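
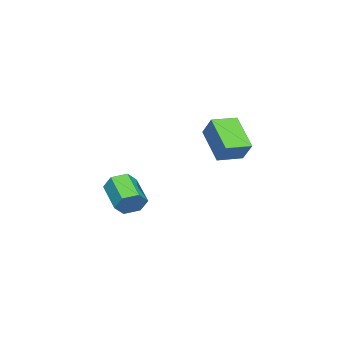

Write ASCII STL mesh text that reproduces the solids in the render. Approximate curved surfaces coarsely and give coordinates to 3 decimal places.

solid 
facet normal -0.560 -0.561 0.609
outer loop
vertex -3.107 2.782 3.531
vertex -3.968 3.571 3.467
vertex -3.533 2.245 2.645
endloop
endfacet
facet normal 0.736 -0.674 0.055
outer loop
vertex -2.532 3.249 1.553
vertex -3.107 2.782 3.531
vertex -3.533 2.245 2.645
endloop
endfacet
facet normal -0.559 -0.562 0.610
outer loop
vertex -3.533 2.245 2.645
vertex -3.968 3.571 3.467
vertex -4.395 3.034 2.581
endloop
endfacet
facet normal -0.381 -0.480 -0.790
outer loop
vertex -4.395 3.034 2.581
vertex -2.532 3.249 1.553
vertex -3.533 2.245 2.645
endloop
endfacet
facet normal 0.381 0.480 0.790
outer loop
vertex -3.107 2.782 3.531
vertex -2.967 4.575 2.375
vertex -3.968 3.571 3.467
endloop
endfacet
facet normal 0.736 -0.675 0.055
outer loop
vertex -2.105 3.786 2.439
vertex -3.107 2.782 3.531
vertex -2.532 3.249 1.553
endloop
endfacet
facet normal 0.381 0.480 0.790
outer loop
vertex -2.105 3.786 2.439
vertex -2.967 4.575 2.375
vertex -3.107 2.782 3.531
endloop
endfacet
facet normal -0.736 0.675 -0.054
outer loop
vertex -3.968 3.571 3.467
vertex -2.967 4.575 2.375
vertex -4.395 3.034 2.581
endloop
endfacet
facet normal -0.381 -0.480 -0.790
outer loop
vertex -3.393 4.038 1.489
vertex -2.532 3.249 1.553
vertex -4.395 3.034 2.581
endloop
endfacet
facet normal -0.736 0.675 -0.055
outer loop
vertex -4.395 3.034 2.581
vertex -2.967 4.575 2.375
vertex -3.393 4.038 1.489
endloop
endfacet
facet normal 0.560 0.561 -0.610
outer loop
vertex -3.393 4.038 1.489
vertex -2.105 3.786 2.439
vertex -2.532 3.249 1.553
endloop
endfacet
facet normal 0.559 0.562 -0.609
outer loop
vertex -2.967 4.575 2.375
vertex -2.105 3.786 2.439
vertex -3.393 4.038 1.489
endloop
endfacet
facet normal 0.662 0.612 -0.433
outer loop
vertex -2.603 -0.904 -1.227
vertex -3.103 -0.714 -1.724
vertex -3.045 -0.337 -1.102
endloop
endfacet
facet normal 0.441 0.149 0.885
outer loop
vertex -2.603 -0.904 -1.227
vertex -3.045 -0.337 -1.102
vertex -3.657 -1.875 -0.539
endloop
endfacet
facet normal 0.441 0.149 0.885
outer loop
vertex -3.657 -1.875 -0.539
vertex -3.045 -0.337 -1.102
vertex -4.099 -1.308 -0.414
endloop
endfacet
facet normal -0.662 -0.612 0.433
outer loop
vertex -3.657 -1.875 -0.539
vertex -4.099 -1.308 -0.414
vertex -4.157 -1.686 -1.036
endloop
endfacet
facet normal 0.663 0.611 -0.432
outer loop
vertex -3.045 -0.337 -1.102
vertex -3.103 -0.714 -1.724
vertex -3.545 -0.147 -1.6
endloop
endfacet
facet normal -0.304 0.748 0.590
outer loop
vertex -3.045 -0.337 -1.102
vertex -3.545 -0.147 -1.6
vertex -4.099 -1.308 -0.414
endloop
endfacet
facet normal -0.303 0.748 0.591
outer loop
vertex -4.099 -1.308 -0.414
vertex -3.545 -0.147 -1.6
vertex -4.599 -1.118 -0.911
endloop
endfacet
facet normal -0.663 -0.611 0.433
outer loop
vertex -4.099 -1.308 -0.414
vertex -4.599 -1.118 -0.911
vertex -4.157 -1.686 -1.036
endloop
endfacet
facet normal 0.662 0.611 -0.434
outer loop
vertex -3.545 -0.147 -1.6
vertex -3.103 -0.714 -1.724
vertex -3.603 -0.525 -2.221
endloop
endfacet
facet normal -0.745 0.599 -0.295
outer loop
vertex -3.545 -0.147 -1.6
vertex -3.603 -0.525 -2.221
vertex -4.599 -1.118 -0.911
endloop
endfacet
facet normal -0.744 0.599 -0.295
outer loop
vertex -4.599 -1.118 -0.911
vertex -3.603 -0.525 -2.221
vertex -4.657 -1.496 -1.533
endloop
endfacet
facet normal -0.663 -0.611 0.433
outer loop
vertex -4.599 -1.118 -0.911
vertex -4.657 -1.496 -1.533
vertex -4.157 -1.686 -1.036
endloop
endfacet
facet normal 0.662 0.612 -0.433
outer loop
vertex -3.603 -0.525 -2.221
vertex -3.103 -0.714 -1.724
vertex -3.161 -1.092 -2.346
endloop
endfacet
facet normal -0.441 -0.149 -0.885
outer loop
vertex -3.603 -0.525 -2.221
vertex -3.161 -1.092 -2.346
vertex -4.657 -1.496 -1.533
endloop
endfacet
facet normal -0.441 -0.149 -0.885
outer loop
vertex -4.657 -1.496 -1.533
vertex -3.161 -1.092 -2.346
vertex -4.215 -2.063 -1.658
endloop
endfacet
facet normal -0.662 -0.612 0.433
outer loop
vertex -4.657 -1.496 -1.533
vertex -4.215 -2.063 -1.658
vertex -4.157 -1.686 -1.036
endloop
endfacet
facet normal 0.663 0.611 -0.433
outer loop
vertex -3.161 -1.092 -2.346
vertex -3.103 -0.714 -1.724
vertex -2.661 -1.282 -1.849
endloop
endfacet
facet normal 0.303 -0.748 -0.591
outer loop
vertex -3.161 -1.092 -2.346
vertex -2.661 -1.282 -1.849
vertex -4.215 -2.063 -1.658
endloop
endfacet
facet normal 0.303 -0.748 -0.590
outer loop
vertex -4.215 -2.063 -1.658
vertex -2.661 -1.282 -1.849
vertex -3.715 -2.253 -1.16
endloop
endfacet
facet normal -0.663 -0.611 0.432
outer loop
vertex -4.215 -2.063 -1.658
vertex -3.715 -2.253 -1.16
vertex -4.157 -1.686 -1.036
endloop
endfacet
facet normal 0.663 0.611 -0.433
outer loop
vertex -2.661 -1.282 -1.849
vertex -3.103 -0.714 -1.724
vertex -2.603 -0.904 -1.227
endloop
endfacet
facet normal 0.745 -0.599 0.295
outer loop
vertex -2.661 -1.282 -1.849
vertex -2.603 -0.904 -1.227
vertex -3.715 -2.253 -1.16
endloop
endfacet
facet normal 0.744 -0.599 0.295
outer loop
vertex -3.715 -2.253 -1.16
vertex -2.603 -0.904 -1.227
vertex -3.657 -1.875 -0.539
endloop
endfacet
facet normal -0.662 -0.611 0.434
outer loop
vertex -3.715 -2.253 -1.16
vertex -3.657 -1.875 -0.539
vertex -4.157 -1.686 -1.036
endloop
endfacet

endsolid


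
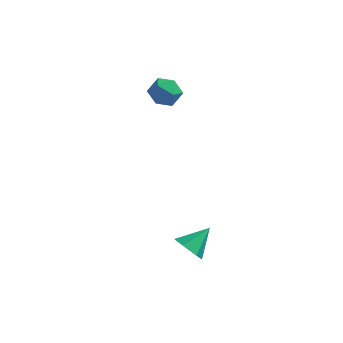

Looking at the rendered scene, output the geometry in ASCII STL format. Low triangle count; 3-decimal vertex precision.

solid 
facet normal -0.166 0.161 0.973
outer loop
vertex -3.495 4.543 4.618
vertex -3.197 3.515 4.839
vertex -2.449 4.312 4.835
endloop
endfacet
facet normal 0.035 0.763 0.645
outer loop
vertex -3.495 4.543 4.618
vertex -2.449 4.312 4.835
vertex -2.7 5.006 4.028
endloop
endfacet
facet normal -0.431 0.894 0.121
outer loop
vertex -3.495 4.543 4.618
vertex -2.7 5.006 4.028
vertex -3.603 4.638 3.534
endloop
endfacet
facet normal -0.919 0.374 0.124
outer loop
vertex -3.495 4.543 4.618
vertex -3.603 4.638 3.534
vertex -3.91 3.716 4.035
endloop
endfacet
facet normal -0.756 -0.079 0.650
outer loop
vertex -3.495 4.543 4.618
vertex -3.91 3.716 4.035
vertex -3.197 3.515 4.839
endloop
endfacet
facet normal 0.674 0.650 0.350
outer loop
vertex -2.7 5.006 4.028
vertex -2.449 4.312 4.835
vertex -1.91 4.264 3.885
endloop
endfacet
facet normal 0.349 -0.323 0.879
outer loop
vertex -2.449 4.312 4.835
vertex -3.197 3.515 4.839
vertex -2.217 3.342 4.386
endloop
endfacet
facet normal -0.604 -0.712 0.358
outer loop
vertex -3.197 3.515 4.839
vertex -3.91 3.716 4.035
vertex -3.12 2.974 3.892
endloop
endfacet
facet normal -0.869 0.021 -0.494
outer loop
vertex -3.91 3.716 4.035
vertex -3.603 4.638 3.534
vertex -3.371 3.668 3.085
endloop
endfacet
facet normal -0.078 0.863 -0.499
outer loop
vertex -3.603 4.638 3.534
vertex -2.7 5.006 4.028
vertex -2.623 4.465 3.081
endloop
endfacet
facet normal 0.919 -0.374 -0.124
outer loop
vertex -2.325 3.437 3.302
vertex -1.91 4.264 3.885
vertex -2.217 3.342 4.386
endloop
endfacet
facet normal 0.431 -0.894 -0.121
outer loop
vertex -2.325 3.437 3.302
vertex -2.217 3.342 4.386
vertex -3.12 2.974 3.892
endloop
endfacet
facet normal -0.035 -0.763 -0.645
outer loop
vertex -2.325 3.437 3.302
vertex -3.12 2.974 3.892
vertex -3.371 3.668 3.085
endloop
endfacet
facet normal 0.166 -0.161 -0.973
outer loop
vertex -2.325 3.437 3.302
vertex -3.371 3.668 3.085
vertex -2.623 4.465 3.081
endloop
endfacet
facet normal 0.756 0.079 -0.650
outer loop
vertex -2.325 3.437 3.302
vertex -2.623 4.465 3.081
vertex -1.91 4.264 3.885
endloop
endfacet
facet normal 0.869 -0.021 0.494
outer loop
vertex -2.217 3.342 4.386
vertex -1.91 4.264 3.885
vertex -2.449 4.312 4.835
endloop
endfacet
facet normal 0.078 -0.863 0.499
outer loop
vertex -3.12 2.974 3.892
vertex -2.217 3.342 4.386
vertex -3.197 3.515 4.839
endloop
endfacet
facet normal -0.674 -0.650 -0.350
outer loop
vertex -3.371 3.668 3.085
vertex -3.12 2.974 3.892
vertex -3.91 3.716 4.035
endloop
endfacet
facet normal -0.349 0.323 -0.879
outer loop
vertex -2.623 4.465 3.081
vertex -3.371 3.668 3.085
vertex -3.603 4.638 3.534
endloop
endfacet
facet normal 0.604 0.712 -0.358
outer loop
vertex -1.91 4.264 3.885
vertex -2.623 4.465 3.081
vertex -2.7 5.006 4.028
endloop
endfacet
facet normal -0.482 -0.693 -0.536
outer loop
vertex 1.308 -4.405 -2.232
vertex 0.644 -3.717 -2.525
vertex 1.471 -3.875 -3.064
endloop
endfacet
facet normal 0.985 -0.141 0.103
outer loop
vertex 1.308 -4.405 -2.232
vertex 1.471 -3.875 -3.064
vertex 1.516 -2.463 -1.555
endloop
endfacet
facet normal -0.482 -0.693 -0.536
outer loop
vertex 1.471 -3.875 -3.064
vertex 0.644 -3.717 -2.525
vertex 0.807 -3.187 -3.357
endloop
endfacet
facet normal 0.724 0.493 -0.483
outer loop
vertex 1.471 -3.875 -3.064
vertex 0.807 -3.187 -3.357
vertex 1.516 -2.463 -1.555
endloop
endfacet
facet normal -0.482 -0.693 -0.536
outer loop
vertex 0.807 -3.187 -3.357
vertex 0.644 -3.717 -2.525
vertex -0.02 -3.029 -2.818
endloop
endfacet
facet normal -0.053 0.934 -0.354
outer loop
vertex 0.807 -3.187 -3.357
vertex -0.02 -3.029 -2.818
vertex 1.516 -2.463 -1.555
endloop
endfacet
facet normal -0.482 -0.693 -0.536
outer loop
vertex -0.02 -3.029 -2.818
vertex 0.644 -3.717 -2.525
vertex -0.183 -3.559 -1.985
endloop
endfacet
facet normal -0.568 0.740 0.360
outer loop
vertex -0.02 -3.029 -2.818
vertex -0.183 -3.559 -1.985
vertex 1.516 -2.463 -1.555
endloop
endfacet
facet normal -0.482 -0.693 -0.536
outer loop
vertex -0.183 -3.559 -1.985
vertex 0.644 -3.717 -2.525
vertex 0.481 -4.247 -1.693
endloop
endfacet
facet normal -0.307 0.105 0.946
outer loop
vertex -0.183 -3.559 -1.985
vertex 0.481 -4.247 -1.693
vertex 1.516 -2.463 -1.555
endloop
endfacet
facet normal -0.482 -0.693 -0.536
outer loop
vertex 0.481 -4.247 -1.693
vertex 0.644 -3.717 -2.525
vertex 1.308 -4.405 -2.232
endloop
endfacet
facet normal 0.469 -0.335 0.817
outer loop
vertex 0.481 -4.247 -1.693
vertex 1.308 -4.405 -2.232
vertex 1.516 -2.463 -1.555
endloop
endfacet

endsolid


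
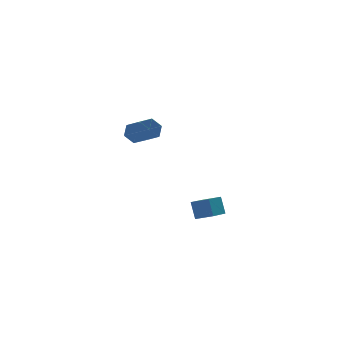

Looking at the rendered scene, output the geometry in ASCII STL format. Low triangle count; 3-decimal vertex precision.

solid 
facet normal -0.743 -0.544 0.390
outer loop
vertex -2.552 -3.691 -1.292
vertex -3.199 -3.06 -1.643
vertex -2.612 -4.247 -2.181
endloop
endfacet
facet normal 0.667 -0.651 0.362
outer loop
vertex -1.401 -3.36 -2.817
vertex -2.552 -3.691 -1.292
vertex -2.612 -4.247 -2.181
endloop
endfacet
facet normal -0.743 -0.544 0.390
outer loop
vertex -2.612 -4.247 -2.181
vertex -3.199 -3.06 -1.643
vertex -3.259 -3.615 -2.532
endloop
endfacet
facet normal -0.057 -0.529 -0.847
outer loop
vertex -3.259 -3.615 -2.532
vertex -1.401 -3.36 -2.817
vertex -2.612 -4.247 -2.181
endloop
endfacet
facet normal 0.057 0.529 0.847
outer loop
vertex -2.552 -3.691 -1.292
vertex -1.988 -2.173 -2.279
vertex -3.199 -3.06 -1.643
endloop
endfacet
facet normal 0.667 -0.652 0.362
outer loop
vertex -1.341 -2.805 -1.928
vertex -2.552 -3.691 -1.292
vertex -1.401 -3.36 -2.817
endloop
endfacet
facet normal 0.058 0.529 0.847
outer loop
vertex -1.341 -2.805 -1.928
vertex -1.988 -2.173 -2.279
vertex -2.552 -3.691 -1.292
endloop
endfacet
facet normal -0.667 0.651 -0.362
outer loop
vertex -3.199 -3.06 -1.643
vertex -1.988 -2.173 -2.279
vertex -3.259 -3.615 -2.532
endloop
endfacet
facet normal -0.057 -0.529 -0.846
outer loop
vertex -2.048 -2.729 -3.168
vertex -1.401 -3.36 -2.817
vertex -3.259 -3.615 -2.532
endloop
endfacet
facet normal -0.667 0.651 -0.362
outer loop
vertex -3.259 -3.615 -2.532
vertex -1.988 -2.173 -2.279
vertex -2.048 -2.729 -3.168
endloop
endfacet
facet normal 0.743 0.544 -0.390
outer loop
vertex -2.048 -2.729 -3.168
vertex -1.341 -2.805 -1.928
vertex -1.401 -3.36 -2.817
endloop
endfacet
facet normal 0.743 0.544 -0.390
outer loop
vertex -1.988 -2.173 -2.279
vertex -1.341 -2.805 -1.928
vertex -2.048 -2.729 -3.168
endloop
endfacet
facet normal 0.037 0.845 -0.533
outer loop
vertex -1.836 3.886 -0.122
vertex -2.544 3.887 -0.17
vertex -2.225 4.215 0.372
endloop
endfacet
facet normal 0.836 0.267 0.480
outer loop
vertex -1.836 3.886 -0.122
vertex -2.225 4.215 0.372
vertex -1.907 2.273 0.898
endloop
endfacet
facet normal 0.836 0.267 0.480
outer loop
vertex -1.907 2.273 0.898
vertex -2.225 4.215 0.372
vertex -2.296 2.602 1.392
endloop
endfacet
facet normal -0.036 -0.845 0.534
outer loop
vertex -1.907 2.273 0.898
vertex -2.296 2.602 1.392
vertex -2.616 2.273 0.85
endloop
endfacet
facet normal 0.037 0.845 -0.533
outer loop
vertex -2.225 4.215 0.372
vertex -2.544 3.887 -0.17
vertex -2.934 4.216 0.324
endloop
endfacet
facet normal -0.056 0.535 0.843
outer loop
vertex -2.225 4.215 0.372
vertex -2.934 4.216 0.324
vertex -2.296 2.602 1.392
endloop
endfacet
facet normal -0.056 0.535 0.843
outer loop
vertex -2.296 2.602 1.392
vertex -2.934 4.216 0.324
vertex -3.005 2.603 1.344
endloop
endfacet
facet normal -0.037 -0.844 0.535
outer loop
vertex -2.296 2.602 1.392
vertex -3.005 2.603 1.344
vertex -2.616 2.273 0.85
endloop
endfacet
facet normal 0.036 0.845 -0.534
outer loop
vertex -2.934 4.216 0.324
vertex -2.544 3.887 -0.17
vertex -3.253 3.887 -0.218
endloop
endfacet
facet normal -0.893 0.268 0.362
outer loop
vertex -2.934 4.216 0.324
vertex -3.253 3.887 -0.218
vertex -3.005 2.603 1.344
endloop
endfacet
facet normal -0.893 0.268 0.362
outer loop
vertex -3.005 2.603 1.344
vertex -3.253 3.887 -0.218
vertex -3.324 2.274 0.802
endloop
endfacet
facet normal -0.037 -0.844 0.535
outer loop
vertex -3.005 2.603 1.344
vertex -3.324 2.274 0.802
vertex -2.616 2.273 0.85
endloop
endfacet
facet normal 0.036 0.845 -0.534
outer loop
vertex -3.253 3.887 -0.218
vertex -2.544 3.887 -0.17
vertex -2.864 3.558 -0.712
endloop
endfacet
facet normal -0.836 -0.267 -0.480
outer loop
vertex -3.253 3.887 -0.218
vertex -2.864 3.558 -0.712
vertex -3.324 2.274 0.802
endloop
endfacet
facet normal -0.836 -0.267 -0.480
outer loop
vertex -3.324 2.274 0.802
vertex -2.864 3.558 -0.712
vertex -2.935 1.945 0.308
endloop
endfacet
facet normal -0.037 -0.845 0.533
outer loop
vertex -3.324 2.274 0.802
vertex -2.935 1.945 0.308
vertex -2.616 2.273 0.85
endloop
endfacet
facet normal 0.037 0.844 -0.535
outer loop
vertex -2.864 3.558 -0.712
vertex -2.544 3.887 -0.17
vertex -2.155 3.557 -0.664
endloop
endfacet
facet normal 0.056 -0.535 -0.843
outer loop
vertex -2.864 3.558 -0.712
vertex -2.155 3.557 -0.664
vertex -2.935 1.945 0.308
endloop
endfacet
facet normal 0.056 -0.535 -0.843
outer loop
vertex -2.935 1.945 0.308
vertex -2.155 3.557 -0.664
vertex -2.226 1.944 0.356
endloop
endfacet
facet normal -0.037 -0.845 0.533
outer loop
vertex -2.935 1.945 0.308
vertex -2.226 1.944 0.356
vertex -2.616 2.273 0.85
endloop
endfacet
facet normal 0.037 0.844 -0.535
outer loop
vertex -2.155 3.557 -0.664
vertex -2.544 3.887 -0.17
vertex -1.836 3.886 -0.122
endloop
endfacet
facet normal 0.893 -0.268 -0.362
outer loop
vertex -2.155 3.557 -0.664
vertex -1.836 3.886 -0.122
vertex -2.226 1.944 0.356
endloop
endfacet
facet normal 0.893 -0.268 -0.362
outer loop
vertex -2.226 1.944 0.356
vertex -1.836 3.886 -0.122
vertex -1.907 2.273 0.898
endloop
endfacet
facet normal -0.036 -0.845 0.534
outer loop
vertex -2.226 1.944 0.356
vertex -1.907 2.273 0.898
vertex -2.616 2.273 0.85
endloop
endfacet

endsolid


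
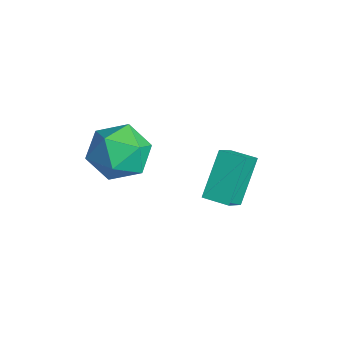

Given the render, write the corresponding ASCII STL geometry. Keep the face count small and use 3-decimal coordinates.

solid 
facet normal -0.776 -0.630 0.008
outer loop
vertex -0.85 -0.499 -0.33
vertex -1.646 0.499 1.078
vertex -1.467 0.25 -1.21
endloop
endfacet
facet normal 0.419 -0.526 -0.741
outer loop
vertex -0.714 0.861 -1.218
vertex -0.85 -0.499 -0.33
vertex -1.467 0.25 -1.21
endloop
endfacet
facet normal -0.776 -0.630 0.008
outer loop
vertex -1.467 0.25 -1.21
vertex -1.646 0.499 1.078
vertex -2.263 1.248 0.197
endloop
endfacet
facet normal -0.471 0.572 -0.672
outer loop
vertex -2.263 1.248 0.197
vertex -0.714 0.861 -1.218
vertex -1.467 0.25 -1.21
endloop
endfacet
facet normal 0.471 -0.572 0.672
outer loop
vertex -0.85 -0.499 -0.33
vertex -0.893 1.11 1.07
vertex -1.646 0.499 1.078
endloop
endfacet
facet normal 0.419 -0.525 -0.740
outer loop
vertex -0.097 0.112 -0.337
vertex -0.85 -0.499 -0.33
vertex -0.714 0.861 -1.218
endloop
endfacet
facet normal 0.470 -0.572 0.672
outer loop
vertex -0.097 0.112 -0.337
vertex -0.893 1.11 1.07
vertex -0.85 -0.499 -0.33
endloop
endfacet
facet normal -0.419 0.526 0.740
outer loop
vertex -1.646 0.499 1.078
vertex -0.893 1.11 1.07
vertex -2.263 1.248 0.197
endloop
endfacet
facet normal -0.471 0.572 -0.672
outer loop
vertex -1.51 1.859 0.19
vertex -0.714 0.861 -1.218
vertex -2.263 1.248 0.197
endloop
endfacet
facet normal -0.419 0.525 0.741
outer loop
vertex -2.263 1.248 0.197
vertex -0.893 1.11 1.07
vertex -1.51 1.859 0.19
endloop
endfacet
facet normal 0.776 0.630 -0.008
outer loop
vertex -1.51 1.859 0.19
vertex -0.097 0.112 -0.337
vertex -0.714 0.861 -1.218
endloop
endfacet
facet normal 0.776 0.630 -0.008
outer loop
vertex -0.893 1.11 1.07
vertex -0.097 0.112 -0.337
vertex -1.51 1.859 0.19
endloop
endfacet
facet normal 0.157 0.170 0.973
outer loop
vertex -3.384 -1.926 1.933
vertex -2.887 -3.0 2.04
vertex -2.215 -2.058 1.767
endloop
endfacet
facet normal 0.174 0.779 0.603
outer loop
vertex -3.384 -1.926 1.933
vertex -2.215 -2.058 1.767
vertex -2.843 -1.357 1.042
endloop
endfacet
facet normal -0.453 0.850 0.268
outer loop
vertex -3.384 -1.926 1.933
vertex -2.843 -1.357 1.042
vertex -3.902 -1.865 0.866
endloop
endfacet
facet normal -0.856 0.285 0.432
outer loop
vertex -3.384 -1.926 1.933
vertex -3.902 -1.865 0.866
vertex -3.929 -2.881 1.483
endloop
endfacet
facet normal -0.479 -0.135 0.867
outer loop
vertex -3.384 -1.926 1.933
vertex -3.929 -2.881 1.483
vertex -2.887 -3.0 2.04
endloop
endfacet
facet normal 0.684 0.722 0.106
outer loop
vertex -2.843 -1.357 1.042
vertex -2.215 -2.058 1.767
vertex -2.011 -2.079 0.597
endloop
endfacet
facet normal 0.657 -0.264 0.706
outer loop
vertex -2.215 -2.058 1.767
vertex -2.887 -3.0 2.04
vertex -2.038 -3.095 1.214
endloop
endfacet
facet normal -0.372 -0.759 0.535
outer loop
vertex -2.887 -3.0 2.04
vertex -3.929 -2.881 1.483
vertex -3.097 -3.603 1.038
endloop
endfacet
facet normal -0.982 -0.077 -0.170
outer loop
vertex -3.929 -2.881 1.483
vertex -3.902 -1.865 0.866
vertex -3.725 -2.902 0.313
endloop
endfacet
facet normal -0.330 0.838 -0.435
outer loop
vertex -3.902 -1.865 0.866
vertex -2.843 -1.357 1.042
vertex -3.053 -1.96 0.04
endloop
endfacet
facet normal 0.856 -0.285 -0.432
outer loop
vertex -2.556 -3.034 0.147
vertex -2.011 -2.079 0.597
vertex -2.038 -3.095 1.214
endloop
endfacet
facet normal 0.453 -0.850 -0.268
outer loop
vertex -2.556 -3.034 0.147
vertex -2.038 -3.095 1.214
vertex -3.097 -3.603 1.038
endloop
endfacet
facet normal -0.174 -0.779 -0.603
outer loop
vertex -2.556 -3.034 0.147
vertex -3.097 -3.603 1.038
vertex -3.725 -2.902 0.313
endloop
endfacet
facet normal -0.157 -0.170 -0.973
outer loop
vertex -2.556 -3.034 0.147
vertex -3.725 -2.902 0.313
vertex -3.053 -1.96 0.04
endloop
endfacet
facet normal 0.479 0.135 -0.867
outer loop
vertex -2.556 -3.034 0.147
vertex -3.053 -1.96 0.04
vertex -2.011 -2.079 0.597
endloop
endfacet
facet normal 0.982 0.077 0.170
outer loop
vertex -2.038 -3.095 1.214
vertex -2.011 -2.079 0.597
vertex -2.215 -2.058 1.767
endloop
endfacet
facet normal 0.330 -0.838 0.435
outer loop
vertex -3.097 -3.603 1.038
vertex -2.038 -3.095 1.214
vertex -2.887 -3.0 2.04
endloop
endfacet
facet normal -0.684 -0.722 -0.106
outer loop
vertex -3.725 -2.902 0.313
vertex -3.097 -3.603 1.038
vertex -3.929 -2.881 1.483
endloop
endfacet
facet normal -0.657 0.264 -0.706
outer loop
vertex -3.053 -1.96 0.04
vertex -3.725 -2.902 0.313
vertex -3.902 -1.865 0.866
endloop
endfacet
facet normal 0.372 0.759 -0.535
outer loop
vertex -2.011 -2.079 0.597
vertex -3.053 -1.96 0.04
vertex -2.843 -1.357 1.042
endloop
endfacet

endsolid


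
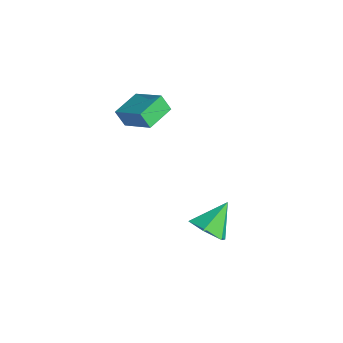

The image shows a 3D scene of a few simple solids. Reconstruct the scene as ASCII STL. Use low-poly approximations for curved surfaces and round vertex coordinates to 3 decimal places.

solid 
facet normal -0.402 -0.301 0.865
outer loop
vertex -0.674 -3.458 4.053
vertex -1.172 -2.157 4.274
vertex -2.102 -3.867 3.247
endloop
endfacet
facet normal 0.352 -0.923 -0.156
outer loop
vertex -1.748 -3.603 2.486
vertex -0.674 -3.458 4.053
vertex -2.102 -3.867 3.247
endloop
endfacet
facet normal -0.402 -0.301 0.865
outer loop
vertex -2.102 -3.867 3.247
vertex -1.172 -2.157 4.274
vertex -2.6 -2.567 3.468
endloop
endfacet
facet normal -0.845 -0.242 -0.477
outer loop
vertex -2.6 -2.567 3.468
vertex -1.748 -3.603 2.486
vertex -2.102 -3.867 3.247
endloop
endfacet
facet normal 0.845 0.242 0.477
outer loop
vertex -0.674 -3.458 4.053
vertex -0.818 -1.893 3.513
vertex -1.172 -2.157 4.274
endloop
endfacet
facet normal 0.353 -0.922 -0.157
outer loop
vertex -0.32 -3.193 3.292
vertex -0.674 -3.458 4.053
vertex -1.748 -3.603 2.486
endloop
endfacet
facet normal 0.845 0.242 0.477
outer loop
vertex -0.32 -3.193 3.292
vertex -0.818 -1.893 3.513
vertex -0.674 -3.458 4.053
endloop
endfacet
facet normal -0.353 0.923 0.156
outer loop
vertex -1.172 -2.157 4.274
vertex -0.818 -1.893 3.513
vertex -2.6 -2.567 3.468
endloop
endfacet
facet normal -0.845 -0.242 -0.477
outer loop
vertex -2.246 -2.302 2.707
vertex -1.748 -3.603 2.486
vertex -2.6 -2.567 3.468
endloop
endfacet
facet normal -0.353 0.922 0.157
outer loop
vertex -2.6 -2.567 3.468
vertex -0.818 -1.893 3.513
vertex -2.246 -2.302 2.707
endloop
endfacet
facet normal 0.402 0.301 -0.865
outer loop
vertex -2.246 -2.302 2.707
vertex -0.32 -3.193 3.292
vertex -1.748 -3.603 2.486
endloop
endfacet
facet normal 0.402 0.301 -0.865
outer loop
vertex -0.818 -1.893 3.513
vertex -0.32 -3.193 3.292
vertex -2.246 -2.302 2.707
endloop
endfacet
facet normal 0.184 -0.734 -0.653
outer loop
vertex 2.875 -2.572 -1.399
vertex 2.402 -2.086 -2.079
vertex 3.346 -1.953 -1.962
endloop
endfacet
facet normal 0.678 0.141 0.722
outer loop
vertex 2.875 -2.572 -1.399
vertex 3.346 -1.953 -1.962
vertex 2.098 -0.874 -1.001
endloop
endfacet
facet normal 0.184 -0.734 -0.653
outer loop
vertex 3.346 -1.953 -1.962
vertex 2.402 -2.086 -2.079
vertex 2.873 -1.467 -2.642
endloop
endfacet
facet normal 0.677 0.734 0.054
outer loop
vertex 3.346 -1.953 -1.962
vertex 2.873 -1.467 -2.642
vertex 2.098 -0.874 -1.001
endloop
endfacet
facet normal 0.184 -0.734 -0.653
outer loop
vertex 2.873 -1.467 -2.642
vertex 2.402 -2.086 -2.079
vertex 1.929 -1.6 -2.759
endloop
endfacet
facet normal -0.084 0.924 -0.373
outer loop
vertex 2.873 -1.467 -2.642
vertex 1.929 -1.6 -2.759
vertex 2.098 -0.874 -1.001
endloop
endfacet
facet normal 0.185 -0.734 -0.653
outer loop
vertex 1.929 -1.6 -2.759
vertex 2.402 -2.086 -2.079
vertex 1.459 -2.219 -2.196
endloop
endfacet
facet normal -0.844 0.520 -0.133
outer loop
vertex 1.929 -1.6 -2.759
vertex 1.459 -2.219 -2.196
vertex 2.098 -0.874 -1.001
endloop
endfacet
facet normal 0.185 -0.734 -0.653
outer loop
vertex 1.459 -2.219 -2.196
vertex 2.402 -2.086 -2.079
vertex 1.931 -2.705 -1.516
endloop
endfacet
facet normal -0.843 -0.073 0.533
outer loop
vertex 1.459 -2.219 -2.196
vertex 1.931 -2.705 -1.516
vertex 2.098 -0.874 -1.001
endloop
endfacet
facet normal 0.184 -0.734 -0.653
outer loop
vertex 1.931 -2.705 -1.516
vertex 2.402 -2.086 -2.079
vertex 2.875 -2.572 -1.399
endloop
endfacet
facet normal -0.082 -0.263 0.961
outer loop
vertex 1.931 -2.705 -1.516
vertex 2.875 -2.572 -1.399
vertex 2.098 -0.874 -1.001
endloop
endfacet

endsolid


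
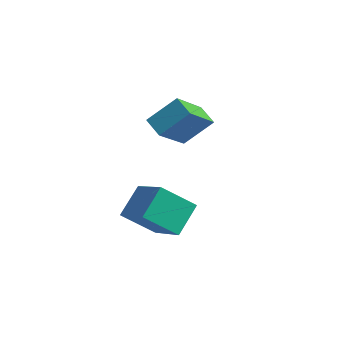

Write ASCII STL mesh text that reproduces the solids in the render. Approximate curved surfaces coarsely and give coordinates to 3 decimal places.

solid 
facet normal -0.637 0.451 -0.625
outer loop
vertex 2.346 -3.487 0.434
vertex 2.465 -2.366 1.121
vertex 3.472 -3.083 -0.421
endloop
endfacet
facet normal -0.090 -0.849 -0.520
outer loop
vertex 4.815 -4.034 0.899
vertex 2.346 -3.487 0.434
vertex 3.472 -3.083 -0.421
endloop
endfacet
facet normal -0.637 0.451 -0.625
outer loop
vertex 3.472 -3.083 -0.421
vertex 2.465 -2.366 1.121
vertex 3.591 -1.962 0.266
endloop
endfacet
facet normal 0.766 0.275 -0.581
outer loop
vertex 3.591 -1.962 0.266
vertex 4.815 -4.034 0.899
vertex 3.472 -3.083 -0.421
endloop
endfacet
facet normal -0.766 -0.275 0.581
outer loop
vertex 2.346 -3.487 0.434
vertex 3.808 -3.317 2.441
vertex 2.465 -2.366 1.121
endloop
endfacet
facet normal -0.090 -0.849 -0.520
outer loop
vertex 3.689 -4.438 1.754
vertex 2.346 -3.487 0.434
vertex 4.815 -4.034 0.899
endloop
endfacet
facet normal -0.766 -0.275 0.581
outer loop
vertex 3.689 -4.438 1.754
vertex 3.808 -3.317 2.441
vertex 2.346 -3.487 0.434
endloop
endfacet
facet normal 0.090 0.849 0.520
outer loop
vertex 2.465 -2.366 1.121
vertex 3.808 -3.317 2.441
vertex 3.591 -1.962 0.266
endloop
endfacet
facet normal 0.766 0.275 -0.581
outer loop
vertex 4.934 -2.913 1.586
vertex 4.815 -4.034 0.899
vertex 3.591 -1.962 0.266
endloop
endfacet
facet normal 0.090 0.849 0.520
outer loop
vertex 3.591 -1.962 0.266
vertex 3.808 -3.317 2.441
vertex 4.934 -2.913 1.586
endloop
endfacet
facet normal 0.637 -0.451 0.625
outer loop
vertex 4.934 -2.913 1.586
vertex 3.689 -4.438 1.754
vertex 4.815 -4.034 0.899
endloop
endfacet
facet normal 0.637 -0.451 0.625
outer loop
vertex 3.808 -3.317 2.441
vertex 3.689 -4.438 1.754
vertex 4.934 -2.913 1.586
endloop
endfacet
facet normal -0.825 0.464 0.321
outer loop
vertex 2.113 -1.012 3.506
vertex 2.89 -0.222 4.361
vertex 2.333 0.462 1.943
endloop
endfacet
facet normal -0.555 -0.565 -0.611
outer loop
vertex 3.01 0.082 1.679
vertex 2.113 -1.012 3.506
vertex 2.333 0.462 1.943
endloop
endfacet
facet normal -0.826 0.464 0.321
outer loop
vertex 2.333 0.462 1.943
vertex 2.89 -0.222 4.361
vertex 3.11 1.253 2.798
endloop
endfacet
facet normal 0.101 0.683 -0.724
outer loop
vertex 3.11 1.253 2.798
vertex 3.01 0.082 1.679
vertex 2.333 0.462 1.943
endloop
endfacet
facet normal -0.101 -0.683 0.723
outer loop
vertex 2.113 -1.012 3.506
vertex 3.567 -0.602 4.097
vertex 2.89 -0.222 4.361
endloop
endfacet
facet normal -0.556 -0.564 -0.611
outer loop
vertex 2.79 -1.393 3.242
vertex 2.113 -1.012 3.506
vertex 3.01 0.082 1.679
endloop
endfacet
facet normal -0.102 -0.682 0.724
outer loop
vertex 2.79 -1.393 3.242
vertex 3.567 -0.602 4.097
vertex 2.113 -1.012 3.506
endloop
endfacet
facet normal 0.555 0.565 0.611
outer loop
vertex 2.89 -0.222 4.361
vertex 3.567 -0.602 4.097
vertex 3.11 1.253 2.798
endloop
endfacet
facet normal 0.102 0.683 -0.724
outer loop
vertex 3.787 0.872 2.534
vertex 3.01 0.082 1.679
vertex 3.11 1.253 2.798
endloop
endfacet
facet normal 0.556 0.564 0.610
outer loop
vertex 3.11 1.253 2.798
vertex 3.567 -0.602 4.097
vertex 3.787 0.872 2.534
endloop
endfacet
facet normal 0.825 -0.464 -0.322
outer loop
vertex 3.787 0.872 2.534
vertex 2.79 -1.393 3.242
vertex 3.01 0.082 1.679
endloop
endfacet
facet normal 0.826 -0.464 -0.321
outer loop
vertex 3.567 -0.602 4.097
vertex 2.79 -1.393 3.242
vertex 3.787 0.872 2.534
endloop
endfacet

endsolid


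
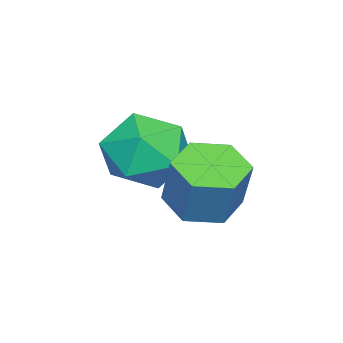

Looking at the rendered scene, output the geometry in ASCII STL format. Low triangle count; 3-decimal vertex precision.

solid 
facet normal -0.292 -0.265 -0.919
outer loop
vertex 4.075 2.95 -3.705
vertex 3.702 2.378 -3.421
vertex 3.368 3.033 -3.504
endloop
endfacet
facet normal 0.031 0.957 -0.287
outer loop
vertex 4.075 2.95 -3.705
vertex 3.368 3.033 -3.504
vertex 4.431 3.275 -2.584
endloop
endfacet
facet normal 0.030 0.958 -0.286
outer loop
vertex 4.431 3.275 -2.584
vertex 3.368 3.033 -3.504
vertex 3.723 3.357 -2.383
endloop
endfacet
facet normal 0.292 0.267 0.919
outer loop
vertex 4.431 3.275 -2.584
vertex 3.723 3.357 -2.383
vertex 4.058 2.702 -2.299
endloop
endfacet
facet normal -0.292 -0.265 -0.919
outer loop
vertex 3.368 3.033 -3.504
vertex 3.702 2.378 -3.421
vertex 2.995 2.46 -3.22
endloop
endfacet
facet normal -0.813 0.575 0.091
outer loop
vertex 3.368 3.033 -3.504
vertex 2.995 2.46 -3.22
vertex 3.723 3.357 -2.383
endloop
endfacet
facet normal -0.813 0.575 0.091
outer loop
vertex 3.723 3.357 -2.383
vertex 2.995 2.46 -3.22
vertex 3.35 2.785 -2.099
endloop
endfacet
facet normal 0.291 0.267 0.919
outer loop
vertex 3.723 3.357 -2.383
vertex 3.35 2.785 -2.099
vertex 4.058 2.702 -2.299
endloop
endfacet
facet normal -0.292 -0.267 -0.918
outer loop
vertex 2.995 2.46 -3.22
vertex 3.702 2.378 -3.421
vertex 3.329 1.805 -3.136
endloop
endfacet
facet normal -0.844 -0.382 0.378
outer loop
vertex 2.995 2.46 -3.22
vertex 3.329 1.805 -3.136
vertex 3.35 2.785 -2.099
endloop
endfacet
facet normal -0.843 -0.383 0.379
outer loop
vertex 3.35 2.785 -2.099
vertex 3.329 1.805 -3.136
vertex 3.685 2.13 -2.015
endloop
endfacet
facet normal 0.291 0.267 0.919
outer loop
vertex 3.35 2.785 -2.099
vertex 3.685 2.13 -2.015
vertex 4.058 2.702 -2.299
endloop
endfacet
facet normal -0.292 -0.267 -0.919
outer loop
vertex 3.329 1.805 -3.136
vertex 3.702 2.378 -3.421
vertex 4.037 1.723 -3.337
endloop
endfacet
facet normal -0.029 -0.957 0.287
outer loop
vertex 3.329 1.805 -3.136
vertex 4.037 1.723 -3.337
vertex 3.685 2.13 -2.015
endloop
endfacet
facet normal -0.031 -0.958 0.287
outer loop
vertex 3.685 2.13 -2.015
vertex 4.037 1.723 -3.337
vertex 4.392 2.047 -2.216
endloop
endfacet
facet normal 0.292 0.265 0.919
outer loop
vertex 3.685 2.13 -2.015
vertex 4.392 2.047 -2.216
vertex 4.058 2.702 -2.299
endloop
endfacet
facet normal -0.291 -0.267 -0.919
outer loop
vertex 4.037 1.723 -3.337
vertex 3.702 2.378 -3.421
vertex 4.41 2.295 -3.621
endloop
endfacet
facet normal 0.813 -0.575 -0.091
outer loop
vertex 4.037 1.723 -3.337
vertex 4.41 2.295 -3.621
vertex 4.392 2.047 -2.216
endloop
endfacet
facet normal 0.813 -0.575 -0.091
outer loop
vertex 4.392 2.047 -2.216
vertex 4.41 2.295 -3.621
vertex 4.765 2.62 -2.5
endloop
endfacet
facet normal 0.292 0.265 0.919
outer loop
vertex 4.392 2.047 -2.216
vertex 4.765 2.62 -2.5
vertex 4.058 2.702 -2.299
endloop
endfacet
facet normal -0.291 -0.267 -0.919
outer loop
vertex 4.41 2.295 -3.621
vertex 3.702 2.378 -3.421
vertex 4.075 2.95 -3.705
endloop
endfacet
facet normal 0.843 0.383 -0.378
outer loop
vertex 4.41 2.295 -3.621
vertex 4.075 2.95 -3.705
vertex 4.765 2.62 -2.5
endloop
endfacet
facet normal 0.843 0.382 -0.378
outer loop
vertex 4.765 2.62 -2.5
vertex 4.075 2.95 -3.705
vertex 4.431 3.275 -2.584
endloop
endfacet
facet normal 0.292 0.267 0.918
outer loop
vertex 4.765 2.62 -2.5
vertex 4.431 3.275 -2.584
vertex 4.058 2.702 -2.299
endloop
endfacet
facet normal -0.590 0.135 0.796
outer loop
vertex 3.17 1.75 -1.905
vertex 2.528 1.147 -2.279
vertex 3.221 0.814 -1.709
endloop
endfacet
facet normal 0.097 0.209 0.973
outer loop
vertex 3.17 1.75 -1.905
vertex 3.221 0.814 -1.709
vertex 4.019 1.309 -1.895
endloop
endfacet
facet normal 0.373 0.730 0.572
outer loop
vertex 3.17 1.75 -1.905
vertex 4.019 1.309 -1.895
vertex 3.819 1.947 -2.579
endloop
endfacet
facet normal -0.144 0.979 0.147
outer loop
vertex 3.17 1.75 -1.905
vertex 3.819 1.947 -2.579
vertex 2.898 1.847 -2.817
endloop
endfacet
facet normal -0.739 0.610 0.285
outer loop
vertex 3.17 1.75 -1.905
vertex 2.898 1.847 -2.817
vertex 2.528 1.147 -2.279
endloop
endfacet
facet normal 0.435 -0.398 0.808
outer loop
vertex 4.019 1.309 -1.895
vertex 3.221 0.814 -1.709
vertex 3.902 0.433 -2.263
endloop
endfacet
facet normal -0.678 -0.519 0.521
outer loop
vertex 3.221 0.814 -1.709
vertex 2.528 1.147 -2.279
vertex 2.981 0.333 -2.501
endloop
endfacet
facet normal -0.919 0.251 -0.305
outer loop
vertex 2.528 1.147 -2.279
vertex 2.898 1.847 -2.817
vertex 2.781 0.971 -3.185
endloop
endfacet
facet normal 0.044 0.848 -0.528
outer loop
vertex 2.898 1.847 -2.817
vertex 3.819 1.947 -2.579
vertex 3.579 1.466 -3.371
endloop
endfacet
facet normal 0.880 0.447 0.159
outer loop
vertex 3.819 1.947 -2.579
vertex 4.019 1.309 -1.895
vertex 4.272 1.133 -2.801
endloop
endfacet
facet normal 0.144 -0.979 -0.147
outer loop
vertex 3.63 0.53 -3.175
vertex 3.902 0.433 -2.263
vertex 2.981 0.333 -2.501
endloop
endfacet
facet normal -0.373 -0.730 -0.572
outer loop
vertex 3.63 0.53 -3.175
vertex 2.981 0.333 -2.501
vertex 2.781 0.971 -3.185
endloop
endfacet
facet normal -0.097 -0.209 -0.973
outer loop
vertex 3.63 0.53 -3.175
vertex 2.781 0.971 -3.185
vertex 3.579 1.466 -3.371
endloop
endfacet
facet normal 0.590 -0.135 -0.796
outer loop
vertex 3.63 0.53 -3.175
vertex 3.579 1.466 -3.371
vertex 4.272 1.133 -2.801
endloop
endfacet
facet normal 0.739 -0.610 -0.285
outer loop
vertex 3.63 0.53 -3.175
vertex 4.272 1.133 -2.801
vertex 3.902 0.433 -2.263
endloop
endfacet
facet normal -0.044 -0.848 0.528
outer loop
vertex 2.981 0.333 -2.501
vertex 3.902 0.433 -2.263
vertex 3.221 0.814 -1.709
endloop
endfacet
facet normal -0.880 -0.447 -0.159
outer loop
vertex 2.781 0.971 -3.185
vertex 2.981 0.333 -2.501
vertex 2.528 1.147 -2.279
endloop
endfacet
facet normal -0.435 0.398 -0.808
outer loop
vertex 3.579 1.466 -3.371
vertex 2.781 0.971 -3.185
vertex 2.898 1.847 -2.817
endloop
endfacet
facet normal 0.678 0.519 -0.521
outer loop
vertex 4.272 1.133 -2.801
vertex 3.579 1.466 -3.371
vertex 3.819 1.947 -2.579
endloop
endfacet
facet normal 0.919 -0.251 0.305
outer loop
vertex 3.902 0.433 -2.263
vertex 4.272 1.133 -2.801
vertex 4.019 1.309 -1.895
endloop
endfacet

endsolid


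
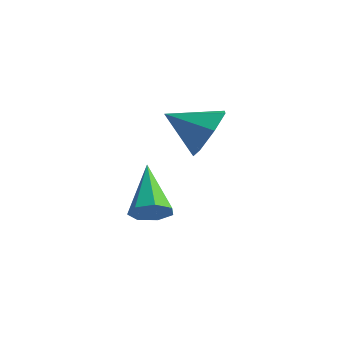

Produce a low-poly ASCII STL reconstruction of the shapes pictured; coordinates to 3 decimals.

solid 
facet normal 0.603 0.644 -0.471
outer loop
vertex 3.249 3.178 2.632
vertex 2.42 3.662 2.233
vertex 2.915 3.853 3.128
endloop
endfacet
facet normal 0.295 -0.467 0.834
outer loop
vertex 3.249 3.178 2.632
vertex 2.915 3.853 3.128
vertex 1.48 2.658 2.967
endloop
endfacet
facet normal 0.603 0.644 -0.471
outer loop
vertex 2.915 3.853 3.128
vertex 2.42 3.662 2.233
vertex 2.208 4.385 2.95
endloop
endfacet
facet normal -0.182 0.086 0.980
outer loop
vertex 2.915 3.853 3.128
vertex 2.208 4.385 2.95
vertex 1.48 2.658 2.967
endloop
endfacet
facet normal 0.604 0.644 -0.471
outer loop
vertex 2.208 4.385 2.95
vertex 2.42 3.662 2.233
vertex 1.661 4.373 2.232
endloop
endfacet
facet normal -0.755 0.324 0.570
outer loop
vertex 2.208 4.385 2.95
vertex 1.661 4.373 2.232
vertex 1.48 2.658 2.967
endloop
endfacet
facet normal 0.603 0.644 -0.471
outer loop
vertex 1.661 4.373 2.232
vertex 2.42 3.662 2.233
vertex 1.686 3.825 1.515
endloop
endfacet
facet normal -0.994 0.068 -0.086
outer loop
vertex 1.661 4.373 2.232
vertex 1.686 3.825 1.515
vertex 1.48 2.658 2.967
endloop
endfacet
facet normal 0.603 0.644 -0.470
outer loop
vertex 1.686 3.825 1.515
vertex 2.42 3.662 2.233
vertex 2.264 3.155 1.339
endloop
endfacet
facet normal -0.718 -0.489 -0.495
outer loop
vertex 1.686 3.825 1.515
vertex 2.264 3.155 1.339
vertex 1.48 2.658 2.967
endloop
endfacet
facet normal 0.603 0.644 -0.471
outer loop
vertex 2.264 3.155 1.339
vertex 2.42 3.662 2.233
vertex 2.96 2.867 1.836
endloop
endfacet
facet normal -0.135 -0.928 -0.348
outer loop
vertex 2.264 3.155 1.339
vertex 2.96 2.867 1.836
vertex 1.48 2.658 2.967
endloop
endfacet
facet normal 0.603 0.644 -0.471
outer loop
vertex 2.96 2.867 1.836
vertex 2.42 3.662 2.233
vertex 3.249 3.178 2.632
endloop
endfacet
facet normal 0.316 -0.917 0.244
outer loop
vertex 2.96 2.867 1.836
vertex 3.249 3.178 2.632
vertex 1.48 2.658 2.967
endloop
endfacet
facet normal 0.621 -0.384 -0.684
outer loop
vertex 1.115 3.223 -1.198
vertex 0.557 2.832 -1.485
vertex 0.782 3.513 -1.663
endloop
endfacet
facet normal 0.380 0.882 0.278
outer loop
vertex 1.115 3.223 -1.198
vertex 0.782 3.513 -1.663
vertex -0.797 3.668 0.005
endloop
endfacet
facet normal 0.621 -0.384 -0.684
outer loop
vertex 0.782 3.513 -1.663
vertex 0.557 2.832 -1.485
vertex 0.279 3.291 -1.995
endloop
endfacet
facet normal -0.218 0.931 -0.293
outer loop
vertex 0.782 3.513 -1.663
vertex 0.279 3.291 -1.995
vertex -0.797 3.668 0.005
endloop
endfacet
facet normal 0.620 -0.384 -0.684
outer loop
vertex 0.279 3.291 -1.995
vertex 0.557 2.832 -1.485
vertex -0.015 2.722 -1.942
endloop
endfacet
facet normal -0.791 0.362 -0.494
outer loop
vertex 0.279 3.291 -1.995
vertex -0.015 2.722 -1.942
vertex -0.797 3.668 0.005
endloop
endfacet
facet normal 0.620 -0.383 -0.684
outer loop
vertex -0.015 2.722 -1.942
vertex 0.557 2.832 -1.485
vertex 0.122 2.236 -1.546
endloop
endfacet
facet normal -0.903 -0.394 -0.171
outer loop
vertex -0.015 2.722 -1.942
vertex 0.122 2.236 -1.546
vertex -0.797 3.668 0.005
endloop
endfacet
facet normal 0.622 -0.384 -0.683
outer loop
vertex 0.122 2.236 -1.546
vertex 0.557 2.832 -1.485
vertex 0.585 2.198 -1.103
endloop
endfacet
facet normal -0.474 -0.769 0.429
outer loop
vertex 0.122 2.236 -1.546
vertex 0.585 2.198 -1.103
vertex -0.797 3.668 0.005
endloop
endfacet
facet normal 0.620 -0.385 -0.684
outer loop
vertex 0.585 2.198 -1.103
vertex 0.557 2.832 -1.485
vertex 1.028 2.637 -0.948
endloop
endfacet
facet normal 0.176 -0.481 0.859
outer loop
vertex 0.585 2.198 -1.103
vertex 1.028 2.637 -0.948
vertex -0.797 3.668 0.005
endloop
endfacet
facet normal 0.621 -0.384 -0.684
outer loop
vertex 1.028 2.637 -0.948
vertex 0.557 2.832 -1.485
vertex 1.115 3.223 -1.198
endloop
endfacet
facet normal 0.557 0.255 0.791
outer loop
vertex 1.028 2.637 -0.948
vertex 1.115 3.223 -1.198
vertex -0.797 3.668 0.005
endloop
endfacet

endsolid


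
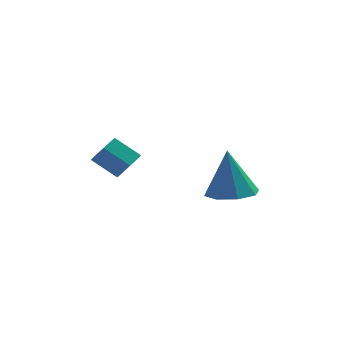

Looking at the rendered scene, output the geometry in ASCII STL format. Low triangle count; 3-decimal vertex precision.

solid 
facet normal 0.768 -0.233 -0.597
outer loop
vertex -0.924 -1.348 0.662
vertex -1.352 -1.283 0.086
vertex -0.988 -0.712 0.331
endloop
endfacet
facet normal 0.635 0.406 0.657
outer loop
vertex -0.924 -1.348 0.662
vertex -0.988 -0.712 0.331
vertex -1.861 -1.062 1.39
endloop
endfacet
facet normal 0.634 0.407 0.657
outer loop
vertex -1.861 -1.062 1.39
vertex -0.988 -0.712 0.331
vertex -1.925 -0.426 1.058
endloop
endfacet
facet normal -0.768 0.234 0.596
outer loop
vertex -1.861 -1.062 1.39
vertex -1.925 -0.426 1.058
vertex -2.288 -0.997 0.814
endloop
endfacet
facet normal 0.768 -0.234 -0.596
outer loop
vertex -0.988 -0.712 0.331
vertex -1.352 -1.283 0.086
vertex -1.415 -0.647 -0.245
endloop
endfacet
facet normal 0.241 0.968 -0.070
outer loop
vertex -0.988 -0.712 0.331
vertex -1.415 -0.647 -0.245
vertex -1.925 -0.426 1.058
endloop
endfacet
facet normal 0.241 0.968 -0.070
outer loop
vertex -1.925 -0.426 1.058
vertex -1.415 -0.647 -0.245
vertex -2.352 -0.361 0.482
endloop
endfacet
facet normal -0.768 0.234 0.596
outer loop
vertex -1.925 -0.426 1.058
vertex -2.352 -0.361 0.482
vertex -2.288 -0.997 0.814
endloop
endfacet
facet normal 0.768 -0.234 -0.596
outer loop
vertex -1.415 -0.647 -0.245
vertex -1.352 -1.283 0.086
vertex -1.779 -1.218 -0.49
endloop
endfacet
facet normal -0.393 0.563 -0.728
outer loop
vertex -1.415 -0.647 -0.245
vertex -1.779 -1.218 -0.49
vertex -2.352 -0.361 0.482
endloop
endfacet
facet normal -0.394 0.562 -0.728
outer loop
vertex -2.352 -0.361 0.482
vertex -1.779 -1.218 -0.49
vertex -2.716 -0.932 0.238
endloop
endfacet
facet normal -0.767 0.234 0.597
outer loop
vertex -2.352 -0.361 0.482
vertex -2.716 -0.932 0.238
vertex -2.288 -0.997 0.814
endloop
endfacet
facet normal 0.768 -0.234 -0.596
outer loop
vertex -1.779 -1.218 -0.49
vertex -1.352 -1.283 0.086
vertex -1.715 -1.854 -0.158
endloop
endfacet
facet normal -0.635 -0.407 -0.657
outer loop
vertex -1.779 -1.218 -0.49
vertex -1.715 -1.854 -0.158
vertex -2.716 -0.932 0.238
endloop
endfacet
facet normal -0.634 -0.406 -0.658
outer loop
vertex -2.716 -0.932 0.238
vertex -1.715 -1.854 -0.158
vertex -2.652 -1.568 0.569
endloop
endfacet
facet normal -0.768 0.233 0.597
outer loop
vertex -2.716 -0.932 0.238
vertex -2.652 -1.568 0.569
vertex -2.288 -0.997 0.814
endloop
endfacet
facet normal 0.768 -0.234 -0.596
outer loop
vertex -1.715 -1.854 -0.158
vertex -1.352 -1.283 0.086
vertex -1.288 -1.919 0.418
endloop
endfacet
facet normal -0.241 -0.968 0.070
outer loop
vertex -1.715 -1.854 -0.158
vertex -1.288 -1.919 0.418
vertex -2.652 -1.568 0.569
endloop
endfacet
facet normal -0.241 -0.968 0.070
outer loop
vertex -2.652 -1.568 0.569
vertex -1.288 -1.919 0.418
vertex -2.225 -1.633 1.145
endloop
endfacet
facet normal -0.768 0.234 0.596
outer loop
vertex -2.652 -1.568 0.569
vertex -2.225 -1.633 1.145
vertex -2.288 -0.997 0.814
endloop
endfacet
facet normal 0.767 -0.234 -0.597
outer loop
vertex -1.288 -1.919 0.418
vertex -1.352 -1.283 0.086
vertex -0.924 -1.348 0.662
endloop
endfacet
facet normal 0.393 -0.562 0.728
outer loop
vertex -1.288 -1.919 0.418
vertex -0.924 -1.348 0.662
vertex -2.225 -1.633 1.145
endloop
endfacet
facet normal 0.393 -0.563 0.727
outer loop
vertex -2.225 -1.633 1.145
vertex -0.924 -1.348 0.662
vertex -1.861 -1.062 1.39
endloop
endfacet
facet normal -0.768 0.234 0.596
outer loop
vertex -2.225 -1.633 1.145
vertex -1.861 -1.062 1.39
vertex -2.288 -0.997 0.814
endloop
endfacet
facet normal 0.083 -0.143 -0.986
outer loop
vertex 3.292 0.347 -1.843
vertex 2.296 0.132 -1.896
vertex 2.855 0.981 -1.972
endloop
endfacet
facet normal 0.715 0.574 0.399
outer loop
vertex 3.292 0.347 -1.843
vertex 2.855 0.981 -1.972
vertex 2.124 0.428 0.136
endloop
endfacet
facet normal 0.084 -0.144 -0.986
outer loop
vertex 2.855 0.981 -1.972
vertex 2.296 0.132 -1.896
vertex 2.091 1.118 -2.057
endloop
endfacet
facet normal 0.137 0.946 0.295
outer loop
vertex 2.855 0.981 -1.972
vertex 2.091 1.118 -2.057
vertex 2.124 0.428 0.136
endloop
endfacet
facet normal 0.083 -0.144 -0.986
outer loop
vertex 2.091 1.118 -2.057
vertex 2.296 0.132 -1.896
vertex 1.447 0.677 -2.047
endloop
endfacet
facet normal -0.543 0.799 0.259
outer loop
vertex 2.091 1.118 -2.057
vertex 1.447 0.677 -2.047
vertex 2.124 0.428 0.136
endloop
endfacet
facet normal 0.084 -0.143 -0.986
outer loop
vertex 1.447 0.677 -2.047
vertex 2.296 0.132 -1.896
vertex 1.301 -0.084 -1.949
endloop
endfacet
facet normal -0.925 0.218 0.312
outer loop
vertex 1.447 0.677 -2.047
vertex 1.301 -0.084 -1.949
vertex 2.124 0.428 0.136
endloop
endfacet
facet normal 0.084 -0.144 -0.986
outer loop
vertex 1.301 -0.084 -1.949
vertex 2.296 0.132 -1.896
vertex 1.737 -0.718 -1.819
endloop
endfacet
facet normal -0.785 -0.454 0.421
outer loop
vertex 1.301 -0.084 -1.949
vertex 1.737 -0.718 -1.819
vertex 2.124 0.428 0.136
endloop
endfacet
facet normal 0.084 -0.145 -0.986
outer loop
vertex 1.737 -0.718 -1.819
vertex 2.296 0.132 -1.896
vertex 2.501 -0.854 -1.734
endloop
endfacet
facet normal -0.205 -0.826 0.525
outer loop
vertex 1.737 -0.718 -1.819
vertex 2.501 -0.854 -1.734
vertex 2.124 0.428 0.136
endloop
endfacet
facet normal 0.084 -0.145 -0.986
outer loop
vertex 2.501 -0.854 -1.734
vertex 2.296 0.132 -1.896
vertex 3.145 -0.413 -1.744
endloop
endfacet
facet normal 0.474 -0.679 0.561
outer loop
vertex 2.501 -0.854 -1.734
vertex 3.145 -0.413 -1.744
vertex 2.124 0.428 0.136
endloop
endfacet
facet normal 0.084 -0.145 -0.986
outer loop
vertex 3.145 -0.413 -1.744
vertex 2.296 0.132 -1.896
vertex 3.292 0.347 -1.843
endloop
endfacet
facet normal 0.855 -0.099 0.509
outer loop
vertex 3.145 -0.413 -1.744
vertex 3.292 0.347 -1.843
vertex 2.124 0.428 0.136
endloop
endfacet

endsolid


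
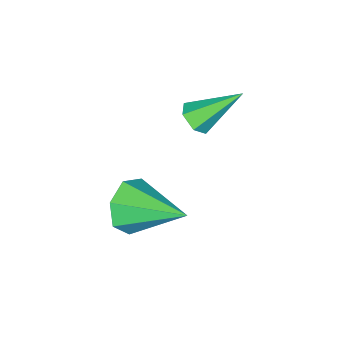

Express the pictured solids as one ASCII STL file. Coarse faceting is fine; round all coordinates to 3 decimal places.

solid 
facet normal 0.498 -0.577 -0.647
outer loop
vertex 0.741 -0.977 -0.396
vertex 0.301 -1.283 -0.462
vertex 0.382 -0.855 -0.781
endloop
endfacet
facet normal 0.395 0.915 -0.078
outer loop
vertex 0.741 -0.977 -0.396
vertex 0.382 -0.855 -0.781
vertex -0.501 -0.357 0.582
endloop
endfacet
facet normal 0.497 -0.577 -0.648
outer loop
vertex 0.382 -0.855 -0.781
vertex 0.301 -1.283 -0.462
vertex -0.058 -1.161 -0.846
endloop
endfacet
facet normal -0.425 0.726 -0.541
outer loop
vertex 0.382 -0.855 -0.781
vertex -0.058 -1.161 -0.846
vertex -0.501 -0.357 0.582
endloop
endfacet
facet normal 0.499 -0.574 -0.649
outer loop
vertex -0.058 -1.161 -0.846
vertex 0.301 -1.283 -0.462
vertex -0.138 -1.59 -0.528
endloop
endfacet
facet normal -0.959 -0.029 -0.281
outer loop
vertex -0.058 -1.161 -0.846
vertex -0.138 -1.59 -0.528
vertex -0.501 -0.357 0.582
endloop
endfacet
facet normal 0.500 -0.575 -0.648
outer loop
vertex -0.138 -1.59 -0.528
vertex 0.301 -1.283 -0.462
vertex 0.221 -1.712 -0.143
endloop
endfacet
facet normal -0.674 -0.594 0.440
outer loop
vertex -0.138 -1.59 -0.528
vertex 0.221 -1.712 -0.143
vertex -0.501 -0.357 0.582
endloop
endfacet
facet normal 0.498 -0.575 -0.649
outer loop
vertex 0.221 -1.712 -0.143
vertex 0.301 -1.283 -0.462
vertex 0.66 -1.405 -0.078
endloop
endfacet
facet normal 0.149 -0.404 0.903
outer loop
vertex 0.221 -1.712 -0.143
vertex 0.66 -1.405 -0.078
vertex -0.501 -0.357 0.582
endloop
endfacet
facet normal 0.498 -0.576 -0.648
outer loop
vertex 0.66 -1.405 -0.078
vertex 0.301 -1.283 -0.462
vertex 0.741 -0.977 -0.396
endloop
endfacet
facet normal 0.681 0.349 0.644
outer loop
vertex 0.66 -1.405 -0.078
vertex 0.741 -0.977 -0.396
vertex -0.501 -0.357 0.582
endloop
endfacet
facet normal 0.092 -0.927 -0.363
outer loop
vertex 2.78 -1.456 -3.64
vertex 2.336 -1.767 -2.959
vertex 2.031 -1.496 -3.728
endloop
endfacet
facet normal 0.046 0.700 -0.712
outer loop
vertex 2.78 -1.456 -3.64
vertex 2.031 -1.496 -3.728
vertex 2.164 -0.033 -2.281
endloop
endfacet
facet normal 0.092 -0.927 -0.363
outer loop
vertex 2.031 -1.496 -3.728
vertex 2.336 -1.767 -2.959
vertex 1.512 -1.74 -3.237
endloop
endfacet
facet normal -0.700 0.533 -0.475
outer loop
vertex 2.031 -1.496 -3.728
vertex 1.512 -1.74 -3.237
vertex 2.164 -0.033 -2.281
endloop
endfacet
facet normal 0.092 -0.927 -0.363
outer loop
vertex 1.512 -1.74 -3.237
vertex 2.336 -1.767 -2.959
vertex 1.614 -2.004 -2.537
endloop
endfacet
facet normal -0.945 0.234 0.226
outer loop
vertex 1.512 -1.74 -3.237
vertex 1.614 -2.004 -2.537
vertex 2.164 -0.033 -2.281
endloop
endfacet
facet normal 0.093 -0.927 -0.363
outer loop
vertex 1.614 -2.004 -2.537
vertex 2.336 -1.767 -2.959
vertex 2.259 -2.089 -2.155
endloop
endfacet
facet normal -0.506 0.029 0.862
outer loop
vertex 1.614 -2.004 -2.537
vertex 2.259 -2.089 -2.155
vertex 2.164 -0.033 -2.281
endloop
endfacet
facet normal 0.091 -0.927 -0.363
outer loop
vertex 2.259 -2.089 -2.155
vertex 2.336 -1.767 -2.959
vertex 2.963 -1.932 -2.379
endloop
endfacet
facet normal 0.288 0.072 0.955
outer loop
vertex 2.259 -2.089 -2.155
vertex 2.963 -1.932 -2.379
vertex 2.164 -0.033 -2.281
endloop
endfacet
facet normal 0.092 -0.927 -0.363
outer loop
vertex 2.963 -1.932 -2.379
vertex 2.336 -1.767 -2.959
vertex 3.194 -1.65 -3.04
endloop
endfacet
facet normal 0.838 0.330 0.434
outer loop
vertex 2.963 -1.932 -2.379
vertex 3.194 -1.65 -3.04
vertex 2.164 -0.033 -2.281
endloop
endfacet
facet normal 0.092 -0.927 -0.363
outer loop
vertex 3.194 -1.65 -3.04
vertex 2.336 -1.767 -2.959
vertex 2.78 -1.456 -3.64
endloop
endfacet
facet normal 0.731 0.610 -0.307
outer loop
vertex 3.194 -1.65 -3.04
vertex 2.78 -1.456 -3.64
vertex 2.164 -0.033 -2.281
endloop
endfacet

endsolid


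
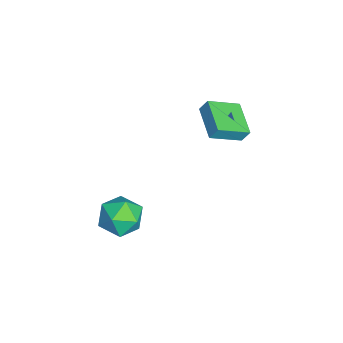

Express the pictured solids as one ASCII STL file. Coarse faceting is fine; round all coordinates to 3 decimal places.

solid 
facet normal -0.943 -0.255 0.213
outer loop
vertex -3.574 1.704 2.093
vertex -4.201 3.301 1.23
vertex -3.626 1.295 1.373
endloop
endfacet
facet normal 0.326 -0.832 0.449
outer loop
vertex -1.759 1.799 0.95
vertex -3.574 1.704 2.093
vertex -3.626 1.295 1.373
endloop
endfacet
facet normal -0.943 -0.255 0.213
outer loop
vertex -3.626 1.295 1.373
vertex -4.201 3.301 1.23
vertex -4.253 2.891 0.51
endloop
endfacet
facet normal -0.063 -0.494 -0.867
outer loop
vertex -4.253 2.891 0.51
vertex -1.759 1.799 0.95
vertex -3.626 1.295 1.373
endloop
endfacet
facet normal 0.063 0.494 0.867
outer loop
vertex -3.574 1.704 2.093
vertex -2.334 3.805 0.807
vertex -4.201 3.301 1.23
endloop
endfacet
facet normal 0.327 -0.831 0.450
outer loop
vertex -1.707 2.209 1.67
vertex -3.574 1.704 2.093
vertex -1.759 1.799 0.95
endloop
endfacet
facet normal 0.063 0.494 0.867
outer loop
vertex -1.707 2.209 1.67
vertex -2.334 3.805 0.807
vertex -3.574 1.704 2.093
endloop
endfacet
facet normal -0.326 0.831 -0.450
outer loop
vertex -4.201 3.301 1.23
vertex -2.334 3.805 0.807
vertex -4.253 2.891 0.51
endloop
endfacet
facet normal -0.063 -0.494 -0.867
outer loop
vertex -2.386 3.396 0.087
vertex -1.759 1.799 0.95
vertex -4.253 2.891 0.51
endloop
endfacet
facet normal -0.327 0.832 -0.449
outer loop
vertex -4.253 2.891 0.51
vertex -2.334 3.805 0.807
vertex -2.386 3.396 0.087
endloop
endfacet
facet normal 0.943 0.255 -0.213
outer loop
vertex -2.386 3.396 0.087
vertex -1.707 2.209 1.67
vertex -1.759 1.799 0.95
endloop
endfacet
facet normal 0.943 0.255 -0.213
outer loop
vertex -2.334 3.805 0.807
vertex -1.707 2.209 1.67
vertex -2.386 3.396 0.087
endloop
endfacet
facet normal 0.057 0.763 0.644
outer loop
vertex 2.287 -1.322 -0.325
vertex 2.67 -2.085 0.546
vertex 3.48 -1.533 -0.18
endloop
endfacet
facet normal 0.177 0.984 -0.024
outer loop
vertex 2.287 -1.322 -0.325
vertex 3.48 -1.533 -0.18
vertex 3.002 -1.474 -1.301
endloop
endfacet
facet normal -0.396 0.818 -0.417
outer loop
vertex 2.287 -1.322 -0.325
vertex 3.002 -1.474 -1.301
vertex 1.898 -1.991 -1.268
endloop
endfacet
facet normal -0.869 0.495 0.007
outer loop
vertex 2.287 -1.322 -0.325
vertex 1.898 -1.991 -1.268
vertex 1.693 -2.368 -0.126
endloop
endfacet
facet normal -0.590 0.461 0.663
outer loop
vertex 2.287 -1.322 -0.325
vertex 1.693 -2.368 -0.126
vertex 2.67 -2.085 0.546
endloop
endfacet
facet normal 0.734 0.619 -0.280
outer loop
vertex 3.002 -1.474 -1.301
vertex 3.48 -1.533 -0.18
vertex 3.827 -2.332 -1.034
endloop
endfacet
facet normal 0.539 0.261 0.800
outer loop
vertex 3.48 -1.533 -0.18
vertex 2.67 -2.085 0.546
vertex 3.622 -2.709 0.108
endloop
endfacet
facet normal -0.506 -0.228 0.832
outer loop
vertex 2.67 -2.085 0.546
vertex 1.693 -2.368 -0.126
vertex 2.518 -3.226 0.141
endloop
endfacet
facet normal -0.958 -0.172 -0.229
outer loop
vertex 1.693 -2.368 -0.126
vertex 1.898 -1.991 -1.268
vertex 2.04 -3.167 -0.98
endloop
endfacet
facet normal -0.192 0.351 -0.917
outer loop
vertex 1.898 -1.991 -1.268
vertex 3.002 -1.474 -1.301
vertex 2.85 -2.615 -1.706
endloop
endfacet
facet normal 0.869 -0.495 -0.007
outer loop
vertex 3.233 -3.378 -0.835
vertex 3.827 -2.332 -1.034
vertex 3.622 -2.709 0.108
endloop
endfacet
facet normal 0.396 -0.818 0.417
outer loop
vertex 3.233 -3.378 -0.835
vertex 3.622 -2.709 0.108
vertex 2.518 -3.226 0.141
endloop
endfacet
facet normal -0.177 -0.984 0.024
outer loop
vertex 3.233 -3.378 -0.835
vertex 2.518 -3.226 0.141
vertex 2.04 -3.167 -0.98
endloop
endfacet
facet normal -0.057 -0.763 -0.644
outer loop
vertex 3.233 -3.378 -0.835
vertex 2.04 -3.167 -0.98
vertex 2.85 -2.615 -1.706
endloop
endfacet
facet normal 0.590 -0.461 -0.663
outer loop
vertex 3.233 -3.378 -0.835
vertex 2.85 -2.615 -1.706
vertex 3.827 -2.332 -1.034
endloop
endfacet
facet normal 0.958 0.172 0.229
outer loop
vertex 3.622 -2.709 0.108
vertex 3.827 -2.332 -1.034
vertex 3.48 -1.533 -0.18
endloop
endfacet
facet normal 0.192 -0.351 0.917
outer loop
vertex 2.518 -3.226 0.141
vertex 3.622 -2.709 0.108
vertex 2.67 -2.085 0.546
endloop
endfacet
facet normal -0.734 -0.619 0.280
outer loop
vertex 2.04 -3.167 -0.98
vertex 2.518 -3.226 0.141
vertex 1.693 -2.368 -0.126
endloop
endfacet
facet normal -0.539 -0.261 -0.800
outer loop
vertex 2.85 -2.615 -1.706
vertex 2.04 -3.167 -0.98
vertex 1.898 -1.991 -1.268
endloop
endfacet
facet normal 0.506 0.228 -0.832
outer loop
vertex 3.827 -2.332 -1.034
vertex 2.85 -2.615 -1.706
vertex 3.002 -1.474 -1.301
endloop
endfacet

endsolid


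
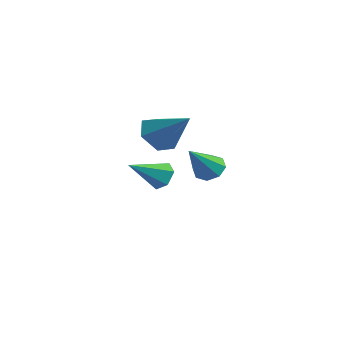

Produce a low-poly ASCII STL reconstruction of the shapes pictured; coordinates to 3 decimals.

solid 
facet normal 0.197 0.843 -0.501
outer loop
vertex -2.56 -1.261 -2.799
vertex -3.235 -0.968 -2.572
vertex -2.604 -0.861 -2.143
endloop
endfacet
facet normal 0.857 -0.413 0.309
outer loop
vertex -2.56 -1.261 -2.799
vertex -2.604 -0.861 -2.143
vertex -3.605 -2.552 -1.628
endloop
endfacet
facet normal 0.198 0.842 -0.502
outer loop
vertex -2.604 -0.861 -2.143
vertex -3.235 -0.968 -2.572
vertex -3.279 -0.567 -1.916
endloop
endfacet
facet normal 0.348 0.078 0.934
outer loop
vertex -2.604 -0.861 -2.143
vertex -3.279 -0.567 -1.916
vertex -3.605 -2.552 -1.628
endloop
endfacet
facet normal 0.196 0.842 -0.502
outer loop
vertex -3.279 -0.567 -1.916
vertex -3.235 -0.968 -2.572
vertex -3.91 -0.675 -2.344
endloop
endfacet
facet normal -0.573 0.209 0.792
outer loop
vertex -3.279 -0.567 -1.916
vertex -3.91 -0.675 -2.344
vertex -3.605 -2.552 -1.628
endloop
endfacet
facet normal 0.196 0.842 -0.502
outer loop
vertex -3.91 -0.675 -2.344
vertex -3.235 -0.968 -2.572
vertex -3.866 -1.076 -3.0
endloop
endfacet
facet normal -0.988 -0.151 0.026
outer loop
vertex -3.91 -0.675 -2.344
vertex -3.866 -1.076 -3.0
vertex -3.605 -2.552 -1.628
endloop
endfacet
facet normal 0.197 0.842 -0.502
outer loop
vertex -3.866 -1.076 -3.0
vertex -3.235 -0.968 -2.572
vertex -3.191 -1.369 -3.227
endloop
endfacet
facet normal -0.480 -0.641 -0.599
outer loop
vertex -3.866 -1.076 -3.0
vertex -3.191 -1.369 -3.227
vertex -3.605 -2.552 -1.628
endloop
endfacet
facet normal 0.197 0.842 -0.502
outer loop
vertex -3.191 -1.369 -3.227
vertex -3.235 -0.968 -2.572
vertex -2.56 -1.261 -2.799
endloop
endfacet
facet normal 0.442 -0.772 -0.457
outer loop
vertex -3.191 -1.369 -3.227
vertex -2.56 -1.261 -2.799
vertex -3.605 -2.552 -1.628
endloop
endfacet
facet normal -0.768 -0.187 -0.612
outer loop
vertex -1.81 -2.421 -0.302
vertex -2.431 -1.873 0.309
vertex -1.929 -1.411 -0.462
endloop
endfacet
facet normal 0.883 0.030 -0.468
outer loop
vertex -1.81 -2.421 -0.302
vertex -1.929 -1.411 -0.462
vertex -0.849 -1.487 1.571
endloop
endfacet
facet normal -0.768 -0.188 -0.612
outer loop
vertex -1.929 -1.411 -0.462
vertex -2.431 -1.873 0.309
vertex -2.551 -0.863 0.15
endloop
endfacet
facet normal 0.502 0.832 -0.235
outer loop
vertex -1.929 -1.411 -0.462
vertex -2.551 -0.863 0.15
vertex -0.849 -1.487 1.571
endloop
endfacet
facet normal -0.768 -0.188 -0.612
outer loop
vertex -2.551 -0.863 0.15
vertex -2.431 -1.873 0.309
vertex -3.053 -1.325 0.921
endloop
endfacet
facet normal -0.076 0.876 0.476
outer loop
vertex -2.551 -0.863 0.15
vertex -3.053 -1.325 0.921
vertex -0.849 -1.487 1.571
endloop
endfacet
facet normal -0.768 -0.188 -0.612
outer loop
vertex -3.053 -1.325 0.921
vertex -2.431 -1.873 0.309
vertex -2.933 -2.335 1.081
endloop
endfacet
facet normal -0.273 0.119 0.955
outer loop
vertex -3.053 -1.325 0.921
vertex -2.933 -2.335 1.081
vertex -0.849 -1.487 1.571
endloop
endfacet
facet normal -0.769 -0.187 -0.612
outer loop
vertex -2.933 -2.335 1.081
vertex -2.431 -1.873 0.309
vertex -2.312 -2.884 0.469
endloop
endfacet
facet normal 0.108 -0.683 0.722
outer loop
vertex -2.933 -2.335 1.081
vertex -2.312 -2.884 0.469
vertex -0.849 -1.487 1.571
endloop
endfacet
facet normal -0.768 -0.187 -0.613
outer loop
vertex -2.312 -2.884 0.469
vertex -2.431 -1.873 0.309
vertex -1.81 -2.421 -0.302
endloop
endfacet
facet normal 0.686 -0.727 0.010
outer loop
vertex -2.312 -2.884 0.469
vertex -1.81 -2.421 -0.302
vertex -0.849 -1.487 1.571
endloop
endfacet
facet normal -0.178 0.701 -0.690
outer loop
vertex 2.931 -3.192 -0.174
vertex 2.256 -3.127 0.066
vertex 2.884 -2.813 0.223
endloop
endfacet
facet normal 0.985 -0.049 0.163
outer loop
vertex 2.931 -3.192 -0.174
vertex 2.884 -2.813 0.223
vertex 2.604 -4.493 1.414
endloop
endfacet
facet normal -0.177 0.700 -0.691
outer loop
vertex 2.884 -2.813 0.223
vertex 2.256 -3.127 0.066
vertex 2.469 -2.617 0.528
endloop
endfacet
facet normal 0.657 0.360 0.662
outer loop
vertex 2.884 -2.813 0.223
vertex 2.469 -2.617 0.528
vertex 2.604 -4.493 1.414
endloop
endfacet
facet normal -0.180 0.701 -0.691
outer loop
vertex 2.469 -2.617 0.528
vertex 2.256 -3.127 0.066
vertex 1.929 -2.721 0.563
endloop
endfacet
facet normal -0.023 0.426 0.905
outer loop
vertex 2.469 -2.617 0.528
vertex 1.929 -2.721 0.563
vertex 2.604 -4.493 1.414
endloop
endfacet
facet normal -0.179 0.701 -0.690
outer loop
vertex 1.929 -2.721 0.563
vertex 2.256 -3.127 0.066
vertex 1.58 -3.062 0.307
endloop
endfacet
facet normal -0.655 0.109 0.747
outer loop
vertex 1.929 -2.721 0.563
vertex 1.58 -3.062 0.307
vertex 2.604 -4.493 1.414
endloop
endfacet
facet normal -0.179 0.701 -0.690
outer loop
vertex 1.58 -3.062 0.307
vertex 2.256 -3.127 0.066
vertex 1.627 -3.441 -0.09
endloop
endfacet
facet normal -0.870 -0.404 0.283
outer loop
vertex 1.58 -3.062 0.307
vertex 1.627 -3.441 -0.09
vertex 2.604 -4.493 1.414
endloop
endfacet
facet normal -0.178 0.700 -0.692
outer loop
vertex 1.627 -3.441 -0.09
vertex 2.256 -3.127 0.066
vertex 2.042 -3.637 -0.395
endloop
endfacet
facet normal -0.542 -0.812 -0.216
outer loop
vertex 1.627 -3.441 -0.09
vertex 2.042 -3.637 -0.395
vertex 2.604 -4.493 1.414
endloop
endfacet
facet normal -0.180 0.700 -0.691
outer loop
vertex 2.042 -3.637 -0.395
vertex 2.256 -3.127 0.066
vertex 2.582 -3.533 -0.43
endloop
endfacet
facet normal 0.139 -0.878 -0.459
outer loop
vertex 2.042 -3.637 -0.395
vertex 2.582 -3.533 -0.43
vertex 2.604 -4.493 1.414
endloop
endfacet
facet normal -0.178 0.701 -0.691
outer loop
vertex 2.582 -3.533 -0.43
vertex 2.256 -3.127 0.066
vertex 2.931 -3.192 -0.174
endloop
endfacet
facet normal 0.770 -0.562 -0.302
outer loop
vertex 2.582 -3.533 -0.43
vertex 2.931 -3.192 -0.174
vertex 2.604 -4.493 1.414
endloop
endfacet

endsolid


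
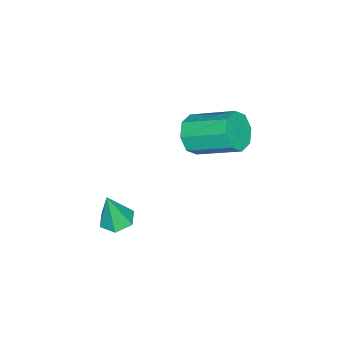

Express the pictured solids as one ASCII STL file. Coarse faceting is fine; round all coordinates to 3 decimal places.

solid 
facet normal 0.078 -0.884 -0.461
outer loop
vertex -1.332 -0.037 2.624
vertex -2.108 0.127 2.178
vertex -1.227 0.289 2.017
endloop
endfacet
facet normal 0.985 -0.001 0.170
outer loop
vertex -1.332 -0.037 2.624
vertex -1.227 0.289 2.017
vertex -1.496 1.81 3.588
endloop
endfacet
facet normal 0.985 -0.001 0.170
outer loop
vertex -1.496 1.81 3.588
vertex -1.227 0.289 2.017
vertex -1.391 2.136 2.982
endloop
endfacet
facet normal -0.080 0.884 0.462
outer loop
vertex -1.496 1.81 3.588
vertex -1.391 2.136 2.982
vertex -2.272 1.973 3.142
endloop
endfacet
facet normal 0.078 -0.884 -0.461
outer loop
vertex -1.227 0.289 2.017
vertex -2.108 0.127 2.178
vertex -1.638 0.52 1.505
endloop
endfacet
facet normal 0.803 0.330 -0.496
outer loop
vertex -1.227 0.289 2.017
vertex -1.638 0.52 1.505
vertex -1.391 2.136 2.982
endloop
endfacet
facet normal 0.804 0.330 -0.495
outer loop
vertex -1.391 2.136 2.982
vertex -1.638 0.52 1.505
vertex -1.802 2.367 2.469
endloop
endfacet
facet normal -0.080 0.883 0.462
outer loop
vertex -1.391 2.136 2.982
vertex -1.802 2.367 2.469
vertex -2.272 1.973 3.142
endloop
endfacet
facet normal 0.079 -0.884 -0.461
outer loop
vertex -1.638 0.52 1.505
vertex -2.108 0.127 2.178
vertex -2.325 0.52 1.387
endloop
endfacet
facet normal 0.150 0.468 -0.871
outer loop
vertex -1.638 0.52 1.505
vertex -2.325 0.52 1.387
vertex -1.802 2.367 2.469
endloop
endfacet
facet normal 0.150 0.468 -0.871
outer loop
vertex -1.802 2.367 2.469
vertex -2.325 0.52 1.387
vertex -2.489 2.367 2.351
endloop
endfacet
facet normal -0.079 0.883 0.462
outer loop
vertex -1.802 2.367 2.469
vertex -2.489 2.367 2.351
vertex -2.272 1.973 3.142
endloop
endfacet
facet normal 0.079 -0.884 -0.461
outer loop
vertex -2.325 0.52 1.387
vertex -2.108 0.127 2.178
vertex -2.884 0.29 1.732
endloop
endfacet
facet normal -0.591 0.332 -0.736
outer loop
vertex -2.325 0.52 1.387
vertex -2.884 0.29 1.732
vertex -2.489 2.367 2.351
endloop
endfacet
facet normal -0.591 0.332 -0.736
outer loop
vertex -2.489 2.367 2.351
vertex -2.884 0.29 1.732
vertex -3.048 2.137 2.696
endloop
endfacet
facet normal -0.079 0.884 0.462
outer loop
vertex -2.489 2.367 2.351
vertex -3.048 2.137 2.696
vertex -2.272 1.973 3.142
endloop
endfacet
facet normal 0.080 -0.884 -0.462
outer loop
vertex -2.884 0.29 1.732
vertex -2.108 0.127 2.178
vertex -2.989 -0.036 2.338
endloop
endfacet
facet normal -0.985 0.001 -0.170
outer loop
vertex -2.884 0.29 1.732
vertex -2.989 -0.036 2.338
vertex -3.048 2.137 2.696
endloop
endfacet
facet normal -0.985 0.001 -0.170
outer loop
vertex -3.048 2.137 2.696
vertex -2.989 -0.036 2.338
vertex -3.153 1.811 3.303
endloop
endfacet
facet normal -0.078 0.884 0.461
outer loop
vertex -3.048 2.137 2.696
vertex -3.153 1.811 3.303
vertex -2.272 1.973 3.142
endloop
endfacet
facet normal 0.080 -0.883 -0.462
outer loop
vertex -2.989 -0.036 2.338
vertex -2.108 0.127 2.178
vertex -2.578 -0.267 2.851
endloop
endfacet
facet normal -0.804 -0.330 0.495
outer loop
vertex -2.989 -0.036 2.338
vertex -2.578 -0.267 2.851
vertex -3.153 1.811 3.303
endloop
endfacet
facet normal -0.803 -0.330 0.496
outer loop
vertex -3.153 1.811 3.303
vertex -2.578 -0.267 2.851
vertex -2.742 1.58 3.815
endloop
endfacet
facet normal -0.078 0.884 0.461
outer loop
vertex -3.153 1.811 3.303
vertex -2.742 1.58 3.815
vertex -2.272 1.973 3.142
endloop
endfacet
facet normal 0.079 -0.883 -0.462
outer loop
vertex -2.578 -0.267 2.851
vertex -2.108 0.127 2.178
vertex -1.891 -0.267 2.969
endloop
endfacet
facet normal -0.150 -0.468 0.871
outer loop
vertex -2.578 -0.267 2.851
vertex -1.891 -0.267 2.969
vertex -2.742 1.58 3.815
endloop
endfacet
facet normal -0.150 -0.468 0.871
outer loop
vertex -2.742 1.58 3.815
vertex -1.891 -0.267 2.969
vertex -2.055 1.58 3.933
endloop
endfacet
facet normal -0.079 0.884 0.461
outer loop
vertex -2.742 1.58 3.815
vertex -2.055 1.58 3.933
vertex -2.272 1.973 3.142
endloop
endfacet
facet normal 0.079 -0.884 -0.462
outer loop
vertex -1.891 -0.267 2.969
vertex -2.108 0.127 2.178
vertex -1.332 -0.037 2.624
endloop
endfacet
facet normal 0.591 -0.332 0.736
outer loop
vertex -1.891 -0.267 2.969
vertex -1.332 -0.037 2.624
vertex -2.055 1.58 3.933
endloop
endfacet
facet normal 0.591 -0.332 0.736
outer loop
vertex -2.055 1.58 3.933
vertex -1.332 -0.037 2.624
vertex -1.496 1.81 3.588
endloop
endfacet
facet normal -0.079 0.884 0.461
outer loop
vertex -2.055 1.58 3.933
vertex -1.496 1.81 3.588
vertex -2.272 1.973 3.142
endloop
endfacet
facet normal -0.170 0.160 -0.972
outer loop
vertex 3.169 -0.378 0.626
vertex 2.515 -0.673 0.692
vertex 2.603 0.034 0.793
endloop
endfacet
facet normal 0.615 0.689 0.384
outer loop
vertex 3.169 -0.378 0.626
vertex 2.603 0.034 0.793
vertex 2.785 -0.927 2.228
endloop
endfacet
facet normal -0.170 0.160 -0.972
outer loop
vertex 2.603 0.034 0.793
vertex 2.515 -0.673 0.692
vertex 1.949 -0.261 0.859
endloop
endfacet
facet normal -0.294 0.777 0.557
outer loop
vertex 2.603 0.034 0.793
vertex 1.949 -0.261 0.859
vertex 2.785 -0.927 2.228
endloop
endfacet
facet normal -0.171 0.160 -0.972
outer loop
vertex 1.949 -0.261 0.859
vertex 2.515 -0.673 0.692
vertex 1.862 -0.968 0.758
endloop
endfacet
facet normal -0.847 0.028 0.531
outer loop
vertex 1.949 -0.261 0.859
vertex 1.862 -0.968 0.758
vertex 2.785 -0.927 2.228
endloop
endfacet
facet normal -0.170 0.160 -0.972
outer loop
vertex 1.862 -0.968 0.758
vertex 2.515 -0.673 0.692
vertex 2.428 -1.381 0.591
endloop
endfacet
facet normal -0.491 -0.806 0.331
outer loop
vertex 1.862 -0.968 0.758
vertex 2.428 -1.381 0.591
vertex 2.785 -0.927 2.228
endloop
endfacet
facet normal -0.170 0.160 -0.972
outer loop
vertex 2.428 -1.381 0.591
vertex 2.515 -0.673 0.692
vertex 3.081 -1.086 0.525
endloop
endfacet
facet normal 0.420 -0.894 0.156
outer loop
vertex 2.428 -1.381 0.591
vertex 3.081 -1.086 0.525
vertex 2.785 -0.927 2.228
endloop
endfacet
facet normal -0.170 0.160 -0.972
outer loop
vertex 3.081 -1.086 0.525
vertex 2.515 -0.673 0.692
vertex 3.169 -0.378 0.626
endloop
endfacet
facet normal 0.972 -0.147 0.183
outer loop
vertex 3.081 -1.086 0.525
vertex 3.169 -0.378 0.626
vertex 2.785 -0.927 2.228
endloop
endfacet

endsolid


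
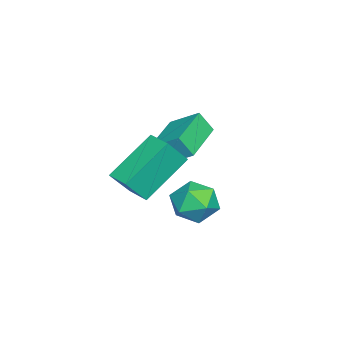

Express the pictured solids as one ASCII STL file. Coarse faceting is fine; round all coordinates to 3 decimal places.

solid 
facet normal -0.991 0.096 0.098
outer loop
vertex -3.193 -1.202 3.09
vertex -3.22 -0.685 2.306
vertex -3.37 -2.297 2.375
endloop
endfacet
facet normal 0.029 -0.550 0.835
outer loop
vertex -1.34 -2.495 2.174
vertex -3.193 -1.202 3.09
vertex -3.37 -2.297 2.375
endloop
endfacet
facet normal -0.990 0.096 0.099
outer loop
vertex -3.37 -2.297 2.375
vertex -3.22 -0.685 2.306
vertex -3.398 -1.78 1.59
endloop
endfacet
facet normal -0.135 -0.830 -0.542
outer loop
vertex -3.398 -1.78 1.59
vertex -1.34 -2.495 2.174
vertex -3.37 -2.297 2.375
endloop
endfacet
facet normal 0.135 0.829 0.542
outer loop
vertex -3.193 -1.202 3.09
vertex -1.19 -0.883 2.105
vertex -3.22 -0.685 2.306
endloop
endfacet
facet normal 0.029 -0.550 0.834
outer loop
vertex -1.162 -1.4 2.89
vertex -3.193 -1.202 3.09
vertex -1.34 -2.495 2.174
endloop
endfacet
facet normal 0.134 0.830 0.542
outer loop
vertex -1.162 -1.4 2.89
vertex -1.19 -0.883 2.105
vertex -3.193 -1.202 3.09
endloop
endfacet
facet normal -0.029 0.550 -0.834
outer loop
vertex -3.22 -0.685 2.306
vertex -1.19 -0.883 2.105
vertex -3.398 -1.78 1.59
endloop
endfacet
facet normal -0.134 -0.829 -0.542
outer loop
vertex -1.367 -1.978 1.39
vertex -1.34 -2.495 2.174
vertex -3.398 -1.78 1.59
endloop
endfacet
facet normal -0.029 0.550 -0.835
outer loop
vertex -3.398 -1.78 1.59
vertex -1.19 -0.883 2.105
vertex -1.367 -1.978 1.39
endloop
endfacet
facet normal 0.990 -0.097 -0.098
outer loop
vertex -1.367 -1.978 1.39
vertex -1.162 -1.4 2.89
vertex -1.34 -2.495 2.174
endloop
endfacet
facet normal 0.991 -0.096 -0.098
outer loop
vertex -1.19 -0.883 2.105
vertex -1.162 -1.4 2.89
vertex -1.367 -1.978 1.39
endloop
endfacet
facet normal -0.450 0.416 -0.790
outer loop
vertex -0.289 -1.444 2.759
vertex 0.331 -0.687 2.804
vertex 1.076 -2.485 1.433
endloop
endfacet
facet normal -0.633 -0.773 -0.045
outer loop
vertex 1.649 -3.013 2.436
vertex -0.289 -1.444 2.759
vertex 1.076 -2.485 1.433
endloop
endfacet
facet normal -0.451 0.416 -0.790
outer loop
vertex 1.076 -2.485 1.433
vertex 0.331 -0.687 2.804
vertex 1.697 -1.728 1.477
endloop
endfacet
facet normal 0.629 -0.480 -0.612
outer loop
vertex 1.697 -1.728 1.477
vertex 1.649 -3.013 2.436
vertex 1.076 -2.485 1.433
endloop
endfacet
facet normal -0.629 0.479 0.612
outer loop
vertex -0.289 -1.444 2.759
vertex 0.904 -1.215 3.807
vertex 0.331 -0.687 2.804
endloop
endfacet
facet normal -0.633 -0.773 -0.046
outer loop
vertex 0.283 -1.972 3.763
vertex -0.289 -1.444 2.759
vertex 1.649 -3.013 2.436
endloop
endfacet
facet normal -0.629 0.481 0.611
outer loop
vertex 0.283 -1.972 3.763
vertex 0.904 -1.215 3.807
vertex -0.289 -1.444 2.759
endloop
endfacet
facet normal 0.633 0.773 0.045
outer loop
vertex 0.331 -0.687 2.804
vertex 0.904 -1.215 3.807
vertex 1.697 -1.728 1.477
endloop
endfacet
facet normal 0.630 -0.480 -0.611
outer loop
vertex 2.269 -2.256 2.481
vertex 1.649 -3.013 2.436
vertex 1.697 -1.728 1.477
endloop
endfacet
facet normal 0.633 0.773 0.045
outer loop
vertex 1.697 -1.728 1.477
vertex 0.904 -1.215 3.807
vertex 2.269 -2.256 2.481
endloop
endfacet
facet normal 0.450 -0.416 0.790
outer loop
vertex 2.269 -2.256 2.481
vertex 0.283 -1.972 3.763
vertex 1.649 -3.013 2.436
endloop
endfacet
facet normal 0.451 -0.416 0.790
outer loop
vertex 0.904 -1.215 3.807
vertex 0.283 -1.972 3.763
vertex 2.269 -2.256 2.481
endloop
endfacet
facet normal 0.175 0.949 0.262
outer loop
vertex 0.001 0.35 0.36
vertex -0.047 0.107 1.273
vertex 0.783 0.079 0.819
endloop
endfacet
facet normal 0.487 0.795 -0.361
outer loop
vertex 0.001 0.35 0.36
vertex 0.783 0.079 0.819
vertex 0.623 -0.223 -0.063
endloop
endfacet
facet normal -0.019 0.580 -0.814
outer loop
vertex 0.001 0.35 0.36
vertex 0.623 -0.223 -0.063
vertex -0.306 -0.382 -0.154
endloop
endfacet
facet normal -0.645 0.602 -0.472
outer loop
vertex 0.001 0.35 0.36
vertex -0.306 -0.382 -0.154
vertex -0.72 -0.178 0.672
endloop
endfacet
facet normal -0.524 0.830 0.193
outer loop
vertex 0.001 0.35 0.36
vertex -0.72 -0.178 0.672
vertex -0.047 0.107 1.273
endloop
endfacet
facet normal 0.934 0.249 -0.255
outer loop
vertex 0.623 -0.223 -0.063
vertex 0.783 0.079 0.819
vertex 0.96 -0.822 0.588
endloop
endfacet
facet normal 0.429 0.498 0.754
outer loop
vertex 0.783 0.079 0.819
vertex -0.047 0.107 1.273
vertex 0.546 -0.618 1.414
endloop
endfacet
facet normal -0.703 0.304 0.643
outer loop
vertex -0.047 0.107 1.273
vertex -0.72 -0.178 0.672
vertex -0.383 -0.777 1.323
endloop
endfacet
facet normal -0.898 -0.065 -0.434
outer loop
vertex -0.72 -0.178 0.672
vertex -0.306 -0.382 -0.154
vertex -0.543 -1.079 0.441
endloop
endfacet
facet normal 0.114 -0.099 -0.989
outer loop
vertex -0.306 -0.382 -0.154
vertex 0.623 -0.223 -0.063
vertex 0.287 -1.107 -0.013
endloop
endfacet
facet normal 0.645 -0.602 0.472
outer loop
vertex 0.239 -1.35 0.9
vertex 0.96 -0.822 0.588
vertex 0.546 -0.618 1.414
endloop
endfacet
facet normal 0.019 -0.580 0.814
outer loop
vertex 0.239 -1.35 0.9
vertex 0.546 -0.618 1.414
vertex -0.383 -0.777 1.323
endloop
endfacet
facet normal -0.487 -0.795 0.361
outer loop
vertex 0.239 -1.35 0.9
vertex -0.383 -0.777 1.323
vertex -0.543 -1.079 0.441
endloop
endfacet
facet normal -0.175 -0.949 -0.262
outer loop
vertex 0.239 -1.35 0.9
vertex -0.543 -1.079 0.441
vertex 0.287 -1.107 -0.013
endloop
endfacet
facet normal 0.524 -0.830 -0.193
outer loop
vertex 0.239 -1.35 0.9
vertex 0.287 -1.107 -0.013
vertex 0.96 -0.822 0.588
endloop
endfacet
facet normal 0.898 0.065 0.434
outer loop
vertex 0.546 -0.618 1.414
vertex 0.96 -0.822 0.588
vertex 0.783 0.079 0.819
endloop
endfacet
facet normal -0.114 0.099 0.989
outer loop
vertex -0.383 -0.777 1.323
vertex 0.546 -0.618 1.414
vertex -0.047 0.107 1.273
endloop
endfacet
facet normal -0.934 -0.249 0.255
outer loop
vertex -0.543 -1.079 0.441
vertex -0.383 -0.777 1.323
vertex -0.72 -0.178 0.672
endloop
endfacet
facet normal -0.429 -0.498 -0.754
outer loop
vertex 0.287 -1.107 -0.013
vertex -0.543 -1.079 0.441
vertex -0.306 -0.382 -0.154
endloop
endfacet
facet normal 0.703 -0.304 -0.643
outer loop
vertex 0.96 -0.822 0.588
vertex 0.287 -1.107 -0.013
vertex 0.623 -0.223 -0.063
endloop
endfacet

endsolid
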